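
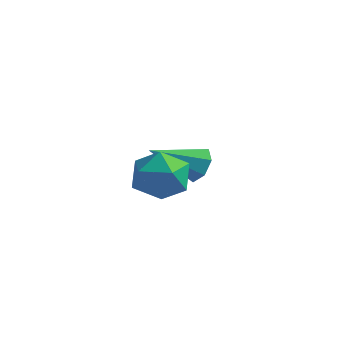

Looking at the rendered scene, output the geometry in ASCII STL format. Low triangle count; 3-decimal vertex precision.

solid 
facet normal -0.570 0.363 0.737
outer loop
vertex 3.375 -1.171 -0.164
vertex 2.821 -2.076 -0.147
vertex 3.681 -1.97 0.466
endloop
endfacet
facet normal 0.088 0.637 0.766
outer loop
vertex 3.375 -1.171 -0.164
vertex 3.681 -1.97 0.466
vertex 4.405 -1.415 -0.079
endloop
endfacet
facet normal 0.217 0.965 0.145
outer loop
vertex 3.375 -1.171 -0.164
vertex 4.405 -1.415 -0.079
vertex 3.992 -1.18 -1.028
endloop
endfacet
facet normal -0.361 0.894 -0.267
outer loop
vertex 3.375 -1.171 -0.164
vertex 3.992 -1.18 -1.028
vertex 3.013 -1.588 -1.07
endloop
endfacet
facet normal -0.848 0.521 0.099
outer loop
vertex 3.375 -1.171 -0.164
vertex 3.013 -1.588 -1.07
vertex 2.821 -2.076 -0.147
endloop
endfacet
facet normal 0.550 0.097 0.829
outer loop
vertex 4.405 -1.415 -0.079
vertex 3.681 -1.97 0.466
vertex 4.487 -2.472 -0.01
endloop
endfacet
facet normal -0.515 -0.348 0.783
outer loop
vertex 3.681 -1.97 0.466
vertex 2.821 -2.076 -0.147
vertex 3.508 -2.88 -0.052
endloop
endfacet
facet normal -0.964 -0.091 -0.249
outer loop
vertex 2.821 -2.076 -0.147
vertex 3.013 -1.588 -1.07
vertex 3.095 -2.645 -1.001
endloop
endfacet
facet normal -0.177 0.512 -0.840
outer loop
vertex 3.013 -1.588 -1.07
vertex 3.992 -1.18 -1.028
vertex 3.819 -2.09 -1.546
endloop
endfacet
facet normal 0.759 0.628 -0.175
outer loop
vertex 3.992 -1.18 -1.028
vertex 4.405 -1.415 -0.079
vertex 4.679 -1.984 -0.933
endloop
endfacet
facet normal 0.361 -0.894 0.267
outer loop
vertex 4.125 -2.889 -0.916
vertex 4.487 -2.472 -0.01
vertex 3.508 -2.88 -0.052
endloop
endfacet
facet normal -0.217 -0.965 -0.145
outer loop
vertex 4.125 -2.889 -0.916
vertex 3.508 -2.88 -0.052
vertex 3.095 -2.645 -1.001
endloop
endfacet
facet normal -0.088 -0.637 -0.766
outer loop
vertex 4.125 -2.889 -0.916
vertex 3.095 -2.645 -1.001
vertex 3.819 -2.09 -1.546
endloop
endfacet
facet normal 0.570 -0.363 -0.737
outer loop
vertex 4.125 -2.889 -0.916
vertex 3.819 -2.09 -1.546
vertex 4.679 -1.984 -0.933
endloop
endfacet
facet normal 0.848 -0.521 -0.099
outer loop
vertex 4.125 -2.889 -0.916
vertex 4.679 -1.984 -0.933
vertex 4.487 -2.472 -0.01
endloop
endfacet
facet normal 0.177 -0.512 0.840
outer loop
vertex 3.508 -2.88 -0.052
vertex 4.487 -2.472 -0.01
vertex 3.681 -1.97 0.466
endloop
endfacet
facet normal -0.759 -0.628 0.175
outer loop
vertex 3.095 -2.645 -1.001
vertex 3.508 -2.88 -0.052
vertex 2.821 -2.076 -0.147
endloop
endfacet
facet normal -0.550 -0.097 -0.829
outer loop
vertex 3.819 -2.09 -1.546
vertex 3.095 -2.645 -1.001
vertex 3.013 -1.588 -1.07
endloop
endfacet
facet normal 0.515 0.348 -0.783
outer loop
vertex 4.679 -1.984 -0.933
vertex 3.819 -2.09 -1.546
vertex 3.992 -1.18 -1.028
endloop
endfacet
facet normal 0.964 0.091 0.249
outer loop
vertex 4.487 -2.472 -0.01
vertex 4.679 -1.984 -0.933
vertex 4.405 -1.415 -0.079
endloop
endfacet
facet normal 0.525 0.692 -0.495
outer loop
vertex 3.15 1.799 -1.74
vertex 2.553 1.928 -2.192
vertex 2.731 2.264 -1.534
endloop
endfacet
facet normal 0.364 -0.083 0.928
outer loop
vertex 3.15 1.799 -1.74
vertex 2.731 2.264 -1.534
vertex 1.507 0.552 -1.208
endloop
endfacet
facet normal 0.526 0.691 -0.495
outer loop
vertex 2.731 2.264 -1.534
vertex 2.553 1.928 -2.192
vertex 2.178 2.477 -1.824
endloop
endfacet
facet normal -0.308 0.386 0.870
outer loop
vertex 2.731 2.264 -1.534
vertex 2.178 2.477 -1.824
vertex 1.507 0.552 -1.208
endloop
endfacet
facet normal 0.526 0.691 -0.495
outer loop
vertex 2.178 2.477 -1.824
vertex 2.553 1.928 -2.192
vertex 1.908 2.276 -2.392
endloop
endfacet
facet normal -0.876 0.394 0.277
outer loop
vertex 2.178 2.477 -1.824
vertex 1.908 2.276 -2.392
vertex 1.507 0.552 -1.208
endloop
endfacet
facet normal 0.527 0.692 -0.494
outer loop
vertex 1.908 2.276 -2.392
vertex 2.553 1.928 -2.192
vertex 2.124 1.814 -2.809
endloop
endfacet
facet normal -0.913 -0.064 -0.402
outer loop
vertex 1.908 2.276 -2.392
vertex 2.124 1.814 -2.809
vertex 1.507 0.552 -1.208
endloop
endfacet
facet normal 0.527 0.692 -0.494
outer loop
vertex 2.124 1.814 -2.809
vertex 2.553 1.928 -2.192
vertex 2.663 1.437 -2.762
endloop
endfacet
facet normal -0.392 -0.643 -0.658
outer loop
vertex 2.124 1.814 -2.809
vertex 2.663 1.437 -2.762
vertex 1.507 0.552 -1.208
endloop
endfacet
facet normal 0.525 0.692 -0.495
outer loop
vertex 2.663 1.437 -2.762
vertex 2.553 1.928 -2.192
vertex 3.12 1.431 -2.286
endloop
endfacet
facet normal 0.297 -0.908 -0.296
outer loop
vertex 2.663 1.437 -2.762
vertex 3.12 1.431 -2.286
vertex 1.507 0.552 -1.208
endloop
endfacet
facet normal 0.525 0.692 -0.495
outer loop
vertex 3.12 1.431 -2.286
vertex 2.553 1.928 -2.192
vertex 3.15 1.799 -1.74
endloop
endfacet
facet normal 0.632 -0.658 0.409
outer loop
vertex 3.12 1.431 -2.286
vertex 3.15 1.799 -1.74
vertex 1.507 0.552 -1.208
endloop
endfacet

endsolid


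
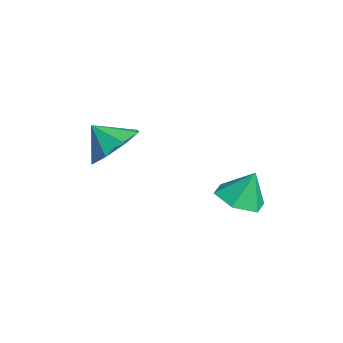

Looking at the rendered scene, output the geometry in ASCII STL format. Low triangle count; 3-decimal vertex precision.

solid 
facet normal -0.064 -0.398 -0.915
outer loop
vertex 1.721 3.755 -0.519
vertex 0.939 3.37 -0.297
vertex 0.948 4.195 -0.656
endloop
endfacet
facet normal 0.466 0.869 0.164
outer loop
vertex 1.721 3.755 -0.519
vertex 0.948 4.195 -0.656
vertex 1.021 3.87 0.857
endloop
endfacet
facet normal -0.065 -0.398 -0.915
outer loop
vertex 0.948 4.195 -0.656
vertex 0.939 3.37 -0.297
vertex 0.166 3.809 -0.433
endloop
endfacet
facet normal -0.383 0.899 0.212
outer loop
vertex 0.948 4.195 -0.656
vertex 0.166 3.809 -0.433
vertex 1.021 3.87 0.857
endloop
endfacet
facet normal -0.065 -0.398 -0.915
outer loop
vertex 0.166 3.809 -0.433
vertex 0.939 3.37 -0.297
vertex 0.157 2.984 -0.074
endloop
endfacet
facet normal -0.815 0.239 0.529
outer loop
vertex 0.166 3.809 -0.433
vertex 0.157 2.984 -0.074
vertex 1.021 3.87 0.857
endloop
endfacet
facet normal -0.065 -0.397 -0.915
outer loop
vertex 0.157 2.984 -0.074
vertex 0.939 3.37 -0.297
vertex 0.93 2.544 0.062
endloop
endfacet
facet normal -0.398 -0.452 0.799
outer loop
vertex 0.157 2.984 -0.074
vertex 0.93 2.544 0.062
vertex 1.021 3.87 0.857
endloop
endfacet
facet normal -0.064 -0.397 -0.916
outer loop
vertex 0.93 2.544 0.062
vertex 0.939 3.37 -0.297
vertex 1.713 2.93 -0.16
endloop
endfacet
facet normal 0.451 -0.482 0.752
outer loop
vertex 0.93 2.544 0.062
vertex 1.713 2.93 -0.16
vertex 1.021 3.87 0.857
endloop
endfacet
facet normal -0.064 -0.398 -0.915
outer loop
vertex 1.713 2.93 -0.16
vertex 0.939 3.37 -0.297
vertex 1.721 3.755 -0.519
endloop
endfacet
facet normal 0.883 0.180 0.434
outer loop
vertex 1.713 2.93 -0.16
vertex 1.721 3.755 -0.519
vertex 1.021 3.87 0.857
endloop
endfacet
facet normal 0.428 0.564 -0.706
outer loop
vertex 0.094 -0.083 2.239
vertex -0.731 -0.243 1.611
vertex -0.478 0.473 2.336
endloop
endfacet
facet normal 0.152 -0.016 0.988
outer loop
vertex 0.094 -0.083 2.239
vertex -0.478 0.473 2.336
vertex -1.229 -0.897 2.429
endloop
endfacet
facet normal 0.428 0.564 -0.706
outer loop
vertex -0.478 0.473 2.336
vertex -0.731 -0.243 1.611
vertex -1.199 0.609 2.008
endloop
endfacet
facet normal -0.359 0.258 0.897
outer loop
vertex -0.478 0.473 2.336
vertex -1.199 0.609 2.008
vertex -1.229 -0.897 2.429
endloop
endfacet
facet normal 0.429 0.564 -0.706
outer loop
vertex -1.199 0.609 2.008
vertex -0.731 -0.243 1.611
vertex -1.646 0.247 1.447
endloop
endfacet
facet normal -0.821 0.169 0.545
outer loop
vertex -1.199 0.609 2.008
vertex -1.646 0.247 1.447
vertex -1.229 -0.897 2.429
endloop
endfacet
facet normal 0.428 0.564 -0.706
outer loop
vertex -1.646 0.247 1.447
vertex -0.731 -0.243 1.611
vertex -1.557 -0.403 0.982
endloop
endfacet
facet normal -0.963 -0.231 0.139
outer loop
vertex -1.646 0.247 1.447
vertex -1.557 -0.403 0.982
vertex -1.229 -0.897 2.429
endloop
endfacet
facet normal 0.428 0.565 -0.706
outer loop
vertex -1.557 -0.403 0.982
vertex -0.731 -0.243 1.611
vertex -0.985 -0.958 0.885
endloop
endfacet
facet normal -0.701 -0.708 -0.083
outer loop
vertex -1.557 -0.403 0.982
vertex -0.985 -0.958 0.885
vertex -1.229 -0.897 2.429
endloop
endfacet
facet normal 0.428 0.564 -0.706
outer loop
vertex -0.985 -0.958 0.885
vertex -0.731 -0.243 1.611
vertex -0.264 -1.095 1.213
endloop
endfacet
facet normal -0.190 -0.982 0.009
outer loop
vertex -0.985 -0.958 0.885
vertex -0.264 -1.095 1.213
vertex -1.229 -0.897 2.429
endloop
endfacet
facet normal 0.428 0.564 -0.706
outer loop
vertex -0.264 -1.095 1.213
vertex -0.731 -0.243 1.611
vertex 0.183 -0.733 1.774
endloop
endfacet
facet normal 0.271 -0.893 0.360
outer loop
vertex -0.264 -1.095 1.213
vertex 0.183 -0.733 1.774
vertex -1.229 -0.897 2.429
endloop
endfacet
facet normal 0.428 0.564 -0.706
outer loop
vertex 0.183 -0.733 1.774
vertex -0.731 -0.243 1.611
vertex 0.094 -0.083 2.239
endloop
endfacet
facet normal 0.413 -0.492 0.767
outer loop
vertex 0.183 -0.733 1.774
vertex 0.094 -0.083 2.239
vertex -1.229 -0.897 2.429
endloop
endfacet

endsolid


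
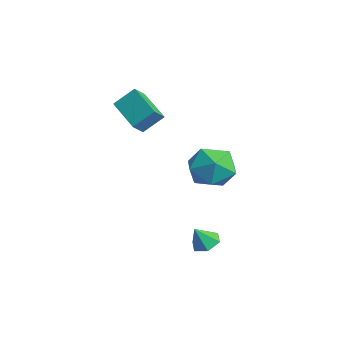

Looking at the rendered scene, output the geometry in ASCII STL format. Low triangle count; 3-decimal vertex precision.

solid 
facet normal -0.914 -0.166 0.371
outer loop
vertex -3.056 1.332 3.491
vertex -3.395 1.925 2.921
vertex -3.243 0.365 2.598
endloop
endfacet
facet normal 0.381 -0.666 0.641
outer loop
vertex -1.425 0.695 1.859
vertex -3.056 1.332 3.491
vertex -3.243 0.365 2.598
endloop
endfacet
facet normal -0.914 -0.166 0.371
outer loop
vertex -3.243 0.365 2.598
vertex -3.395 1.925 2.921
vertex -3.582 0.957 2.027
endloop
endfacet
facet normal -0.141 -0.728 -0.671
outer loop
vertex -3.582 0.957 2.027
vertex -1.425 0.695 1.859
vertex -3.243 0.365 2.598
endloop
endfacet
facet normal 0.141 0.727 0.672
outer loop
vertex -3.056 1.332 3.491
vertex -1.577 2.255 2.182
vertex -3.395 1.925 2.921
endloop
endfacet
facet normal 0.382 -0.666 0.641
outer loop
vertex -1.238 1.663 2.753
vertex -3.056 1.332 3.491
vertex -1.425 0.695 1.859
endloop
endfacet
facet normal 0.140 0.728 0.671
outer loop
vertex -1.238 1.663 2.753
vertex -1.577 2.255 2.182
vertex -3.056 1.332 3.491
endloop
endfacet
facet normal -0.381 0.666 -0.641
outer loop
vertex -3.395 1.925 2.921
vertex -1.577 2.255 2.182
vertex -3.582 0.957 2.027
endloop
endfacet
facet normal -0.141 -0.727 -0.672
outer loop
vertex -1.764 1.288 1.289
vertex -1.425 0.695 1.859
vertex -3.582 0.957 2.027
endloop
endfacet
facet normal -0.382 0.666 -0.641
outer loop
vertex -3.582 0.957 2.027
vertex -1.577 2.255 2.182
vertex -1.764 1.288 1.289
endloop
endfacet
facet normal 0.914 0.166 -0.371
outer loop
vertex -1.764 1.288 1.289
vertex -1.238 1.663 2.753
vertex -1.425 0.695 1.859
endloop
endfacet
facet normal 0.914 0.166 -0.371
outer loop
vertex -1.577 2.255 2.182
vertex -1.238 1.663 2.753
vertex -1.764 1.288 1.289
endloop
endfacet
facet normal -0.058 0.507 -0.860
outer loop
vertex 3.474 3.011 -3.452
vertex 2.927 2.579 -3.67
vertex 2.783 3.191 -3.299
endloop
endfacet
facet normal 0.307 0.476 0.824
outer loop
vertex 3.474 3.011 -3.452
vertex 2.783 3.191 -3.299
vertex 2.993 2.001 -2.69
endloop
endfacet
facet normal -0.057 0.508 -0.860
outer loop
vertex 2.783 3.191 -3.299
vertex 2.927 2.579 -3.67
vertex 2.236 2.76 -3.517
endloop
endfacet
facet normal -0.549 0.302 0.780
outer loop
vertex 2.783 3.191 -3.299
vertex 2.236 2.76 -3.517
vertex 2.993 2.001 -2.69
endloop
endfacet
facet normal -0.057 0.508 -0.860
outer loop
vertex 2.236 2.76 -3.517
vertex 2.927 2.579 -3.67
vertex 2.38 2.148 -3.888
endloop
endfacet
facet normal -0.828 -0.420 0.372
outer loop
vertex 2.236 2.76 -3.517
vertex 2.38 2.148 -3.888
vertex 2.993 2.001 -2.69
endloop
endfacet
facet normal -0.057 0.508 -0.860
outer loop
vertex 2.38 2.148 -3.888
vertex 2.927 2.579 -3.67
vertex 3.071 1.967 -4.041
endloop
endfacet
facet normal -0.251 -0.968 0.010
outer loop
vertex 2.38 2.148 -3.888
vertex 3.071 1.967 -4.041
vertex 2.993 2.001 -2.69
endloop
endfacet
facet normal -0.058 0.507 -0.860
outer loop
vertex 3.071 1.967 -4.041
vertex 2.927 2.579 -3.67
vertex 3.618 2.399 -3.823
endloop
endfacet
facet normal 0.605 -0.794 0.055
outer loop
vertex 3.071 1.967 -4.041
vertex 3.618 2.399 -3.823
vertex 2.993 2.001 -2.69
endloop
endfacet
facet normal -0.058 0.507 -0.860
outer loop
vertex 3.618 2.399 -3.823
vertex 2.927 2.579 -3.67
vertex 3.474 3.011 -3.452
endloop
endfacet
facet normal 0.884 -0.072 0.462
outer loop
vertex 3.618 2.399 -3.823
vertex 3.474 3.011 -3.452
vertex 2.993 2.001 -2.69
endloop
endfacet
facet normal -0.395 0.813 0.429
outer loop
vertex 2.364 4.089 0.632
vertex 1.641 3.354 1.359
vertex 2.787 3.701 1.756
endloop
endfacet
facet normal 0.277 0.936 0.219
outer loop
vertex 2.364 4.089 0.632
vertex 2.787 3.701 1.756
vertex 3.56 3.706 0.758
endloop
endfacet
facet normal 0.313 0.818 -0.483
outer loop
vertex 2.364 4.089 0.632
vertex 3.56 3.706 0.758
vertex 2.891 3.363 -0.255
endloop
endfacet
facet normal -0.336 0.621 -0.708
outer loop
vertex 2.364 4.089 0.632
vertex 2.891 3.363 -0.255
vertex 1.705 3.145 0.117
endloop
endfacet
facet normal -0.773 0.618 -0.144
outer loop
vertex 2.364 4.089 0.632
vertex 1.705 3.145 0.117
vertex 1.641 3.354 1.359
endloop
endfacet
facet normal 0.700 0.462 0.544
outer loop
vertex 3.56 3.706 0.758
vertex 2.787 3.701 1.756
vertex 3.575 2.735 1.563
endloop
endfacet
facet normal -0.386 0.263 0.884
outer loop
vertex 2.787 3.701 1.756
vertex 1.641 3.354 1.359
vertex 2.389 2.517 1.935
endloop
endfacet
facet normal -0.998 -0.051 -0.043
outer loop
vertex 1.641 3.354 1.359
vertex 1.705 3.145 0.117
vertex 1.72 2.174 0.922
endloop
endfacet
facet normal -0.291 -0.047 -0.956
outer loop
vertex 1.705 3.145 0.117
vertex 2.891 3.363 -0.255
vertex 2.493 2.179 -0.076
endloop
endfacet
facet normal 0.759 0.270 -0.593
outer loop
vertex 2.891 3.363 -0.255
vertex 3.56 3.706 0.758
vertex 3.639 2.526 0.321
endloop
endfacet
facet normal 0.336 -0.621 0.708
outer loop
vertex 2.916 1.791 1.048
vertex 3.575 2.735 1.563
vertex 2.389 2.517 1.935
endloop
endfacet
facet normal -0.313 -0.818 0.483
outer loop
vertex 2.916 1.791 1.048
vertex 2.389 2.517 1.935
vertex 1.72 2.174 0.922
endloop
endfacet
facet normal -0.277 -0.936 -0.219
outer loop
vertex 2.916 1.791 1.048
vertex 1.72 2.174 0.922
vertex 2.493 2.179 -0.076
endloop
endfacet
facet normal 0.395 -0.813 -0.429
outer loop
vertex 2.916 1.791 1.048
vertex 2.493 2.179 -0.076
vertex 3.639 2.526 0.321
endloop
endfacet
facet normal 0.773 -0.618 0.144
outer loop
vertex 2.916 1.791 1.048
vertex 3.639 2.526 0.321
vertex 3.575 2.735 1.563
endloop
endfacet
facet normal 0.291 0.047 0.956
outer loop
vertex 2.389 2.517 1.935
vertex 3.575 2.735 1.563
vertex 2.787 3.701 1.756
endloop
endfacet
facet normal -0.759 -0.270 0.593
outer loop
vertex 1.72 2.174 0.922
vertex 2.389 2.517 1.935
vertex 1.641 3.354 1.359
endloop
endfacet
facet normal -0.700 -0.462 -0.544
outer loop
vertex 2.493 2.179 -0.076
vertex 1.72 2.174 0.922
vertex 1.705 3.145 0.117
endloop
endfacet
facet normal 0.386 -0.263 -0.884
outer loop
vertex 3.639 2.526 0.321
vertex 2.493 2.179 -0.076
vertex 2.891 3.363 -0.255
endloop
endfacet
facet normal 0.998 0.051 0.043
outer loop
vertex 3.575 2.735 1.563
vertex 3.639 2.526 0.321
vertex 3.56 3.706 0.758
endloop
endfacet

endsolid


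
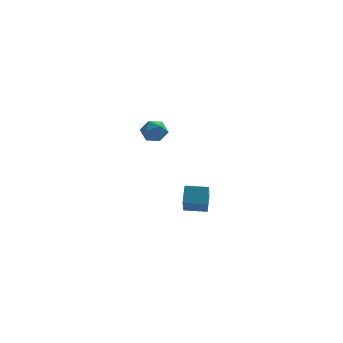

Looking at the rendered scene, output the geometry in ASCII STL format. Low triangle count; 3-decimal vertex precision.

solid 
facet normal -0.992 0.121 0.039
outer loop
vertex -0.359 0.853 -2.264
vertex -0.284 1.804 -3.316
vertex -0.496 -0.012 -3.055
endloop
endfacet
facet normal -0.053 -0.669 0.741
outer loop
vertex 0.744 -0.164 -3.104
vertex -0.359 0.853 -2.264
vertex -0.496 -0.012 -3.055
endloop
endfacet
facet normal -0.992 0.121 0.039
outer loop
vertex -0.496 -0.012 -3.055
vertex -0.284 1.804 -3.316
vertex -0.421 0.939 -4.107
endloop
endfacet
facet normal -0.116 -0.733 -0.671
outer loop
vertex -0.421 0.939 -4.107
vertex 0.744 -0.164 -3.104
vertex -0.496 -0.012 -3.055
endloop
endfacet
facet normal 0.116 0.733 0.671
outer loop
vertex -0.359 0.853 -2.264
vertex 0.956 1.652 -3.365
vertex -0.284 1.804 -3.316
endloop
endfacet
facet normal -0.053 -0.669 0.741
outer loop
vertex 0.881 0.701 -2.313
vertex -0.359 0.853 -2.264
vertex 0.744 -0.164 -3.104
endloop
endfacet
facet normal 0.116 0.733 0.671
outer loop
vertex 0.881 0.701 -2.313
vertex 0.956 1.652 -3.365
vertex -0.359 0.853 -2.264
endloop
endfacet
facet normal 0.053 0.669 -0.741
outer loop
vertex -0.284 1.804 -3.316
vertex 0.956 1.652 -3.365
vertex -0.421 0.939 -4.107
endloop
endfacet
facet normal -0.116 -0.733 -0.671
outer loop
vertex 0.819 0.787 -4.156
vertex 0.744 -0.164 -3.104
vertex -0.421 0.939 -4.107
endloop
endfacet
facet normal 0.053 0.669 -0.741
outer loop
vertex -0.421 0.939 -4.107
vertex 0.956 1.652 -3.365
vertex 0.819 0.787 -4.156
endloop
endfacet
facet normal 0.992 -0.121 -0.039
outer loop
vertex 0.819 0.787 -4.156
vertex 0.881 0.701 -2.313
vertex 0.744 -0.164 -3.104
endloop
endfacet
facet normal 0.992 -0.121 -0.039
outer loop
vertex 0.956 1.652 -3.365
vertex 0.881 0.701 -2.313
vertex 0.819 0.787 -4.156
endloop
endfacet
facet normal -0.718 0.676 -0.169
outer loop
vertex -2.294 -2.865 3.075
vertex -2.691 -3.149 3.626
vertex -2.212 -2.607 3.759
endloop
endfacet
facet normal -0.076 0.936 -0.344
outer loop
vertex -2.294 -2.865 3.075
vertex -2.212 -2.607 3.759
vertex -1.622 -2.716 3.332
endloop
endfacet
facet normal 0.208 0.506 -0.837
outer loop
vertex -2.294 -2.865 3.075
vertex -1.622 -2.716 3.332
vertex -1.736 -3.325 2.936
endloop
endfacet
facet normal -0.256 -0.019 -0.966
outer loop
vertex -2.294 -2.865 3.075
vertex -1.736 -3.325 2.936
vertex -2.398 -3.593 3.117
endloop
endfacet
facet normal -0.829 0.087 -0.553
outer loop
vertex -2.294 -2.865 3.075
vertex -2.398 -3.593 3.117
vertex -2.691 -3.149 3.626
endloop
endfacet
facet normal 0.339 0.911 0.235
outer loop
vertex -1.622 -2.716 3.332
vertex -2.212 -2.607 3.759
vertex -1.602 -2.907 4.043
endloop
endfacet
facet normal -0.699 0.490 0.521
outer loop
vertex -2.212 -2.607 3.759
vertex -2.691 -3.149 3.626
vertex -2.264 -3.175 4.224
endloop
endfacet
facet normal -0.879 -0.465 -0.100
outer loop
vertex -2.691 -3.149 3.626
vertex -2.398 -3.593 3.117
vertex -2.378 -3.784 3.828
endloop
endfacet
facet normal 0.046 -0.635 -0.771
outer loop
vertex -2.398 -3.593 3.117
vertex -1.736 -3.325 2.936
vertex -1.788 -3.893 3.401
endloop
endfacet
facet normal 0.799 0.215 -0.561
outer loop
vertex -1.736 -3.325 2.936
vertex -1.622 -2.716 3.332
vertex -1.309 -3.351 3.534
endloop
endfacet
facet normal 0.256 0.019 0.966
outer loop
vertex -1.706 -3.635 4.085
vertex -1.602 -2.907 4.043
vertex -2.264 -3.175 4.224
endloop
endfacet
facet normal -0.208 -0.506 0.837
outer loop
vertex -1.706 -3.635 4.085
vertex -2.264 -3.175 4.224
vertex -2.378 -3.784 3.828
endloop
endfacet
facet normal 0.076 -0.936 0.344
outer loop
vertex -1.706 -3.635 4.085
vertex -2.378 -3.784 3.828
vertex -1.788 -3.893 3.401
endloop
endfacet
facet normal 0.718 -0.676 0.169
outer loop
vertex -1.706 -3.635 4.085
vertex -1.788 -3.893 3.401
vertex -1.309 -3.351 3.534
endloop
endfacet
facet normal 0.829 -0.087 0.553
outer loop
vertex -1.706 -3.635 4.085
vertex -1.309 -3.351 3.534
vertex -1.602 -2.907 4.043
endloop
endfacet
facet normal -0.046 0.635 0.771
outer loop
vertex -2.264 -3.175 4.224
vertex -1.602 -2.907 4.043
vertex -2.212 -2.607 3.759
endloop
endfacet
facet normal -0.799 -0.215 0.561
outer loop
vertex -2.378 -3.784 3.828
vertex -2.264 -3.175 4.224
vertex -2.691 -3.149 3.626
endloop
endfacet
facet normal -0.339 -0.911 -0.235
outer loop
vertex -1.788 -3.893 3.401
vertex -2.378 -3.784 3.828
vertex -2.398 -3.593 3.117
endloop
endfacet
facet normal 0.699 -0.490 -0.521
outer loop
vertex -1.309 -3.351 3.534
vertex -1.788 -3.893 3.401
vertex -1.736 -3.325 2.936
endloop
endfacet
facet normal 0.879 0.465 0.100
outer loop
vertex -1.602 -2.907 4.043
vertex -1.309 -3.351 3.534
vertex -1.622 -2.716 3.332
endloop
endfacet

endsolid


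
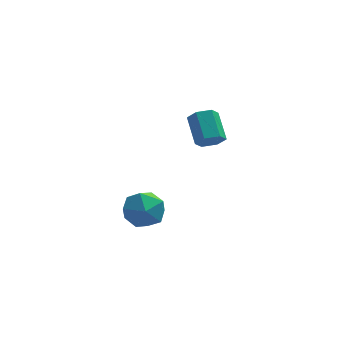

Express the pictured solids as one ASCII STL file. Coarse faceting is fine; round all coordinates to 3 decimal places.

solid 
facet normal 0.206 -0.793 -0.573
outer loop
vertex 3.052 0.907 -2.109
vertex 2.369 0.76 -2.151
vertex 2.666 1.18 -2.626
endloop
endfacet
facet normal 0.809 0.468 -0.357
outer loop
vertex 3.052 0.907 -2.109
vertex 2.666 1.18 -2.626
vertex 2.734 2.128 -1.227
endloop
endfacet
facet normal 0.808 0.468 -0.357
outer loop
vertex 2.734 2.128 -1.227
vertex 2.666 1.18 -2.626
vertex 2.348 2.401 -1.743
endloop
endfacet
facet normal -0.207 0.792 0.574
outer loop
vertex 2.734 2.128 -1.227
vertex 2.348 2.401 -1.743
vertex 2.051 1.98 -1.269
endloop
endfacet
facet normal 0.207 -0.794 -0.572
outer loop
vertex 2.666 1.18 -2.626
vertex 2.369 0.76 -2.151
vertex 1.983 1.032 -2.668
endloop
endfacet
facet normal -0.074 0.572 -0.817
outer loop
vertex 2.666 1.18 -2.626
vertex 1.983 1.032 -2.668
vertex 2.348 2.401 -1.743
endloop
endfacet
facet normal -0.074 0.572 -0.817
outer loop
vertex 2.348 2.401 -1.743
vertex 1.983 1.032 -2.668
vertex 1.665 2.253 -1.785
endloop
endfacet
facet normal -0.207 0.792 0.574
outer loop
vertex 2.348 2.401 -1.743
vertex 1.665 2.253 -1.785
vertex 2.051 1.98 -1.269
endloop
endfacet
facet normal 0.207 -0.794 -0.572
outer loop
vertex 1.983 1.032 -2.668
vertex 2.369 0.76 -2.151
vertex 1.686 0.612 -2.193
endloop
endfacet
facet normal -0.882 0.103 -0.460
outer loop
vertex 1.983 1.032 -2.668
vertex 1.686 0.612 -2.193
vertex 1.665 2.253 -1.785
endloop
endfacet
facet normal -0.881 0.103 -0.461
outer loop
vertex 1.665 2.253 -1.785
vertex 1.686 0.612 -2.193
vertex 1.368 1.833 -1.311
endloop
endfacet
facet normal -0.206 0.793 0.574
outer loop
vertex 1.665 2.253 -1.785
vertex 1.368 1.833 -1.311
vertex 2.051 1.98 -1.269
endloop
endfacet
facet normal 0.207 -0.792 -0.574
outer loop
vertex 1.686 0.612 -2.193
vertex 2.369 0.76 -2.151
vertex 2.072 0.339 -1.677
endloop
endfacet
facet normal -0.808 -0.468 0.357
outer loop
vertex 1.686 0.612 -2.193
vertex 2.072 0.339 -1.677
vertex 1.368 1.833 -1.311
endloop
endfacet
facet normal -0.809 -0.468 0.356
outer loop
vertex 1.368 1.833 -1.311
vertex 2.072 0.339 -1.677
vertex 1.754 1.56 -0.794
endloop
endfacet
facet normal -0.206 0.793 0.573
outer loop
vertex 1.368 1.833 -1.311
vertex 1.754 1.56 -0.794
vertex 2.051 1.98 -1.269
endloop
endfacet
facet normal 0.207 -0.792 -0.574
outer loop
vertex 2.072 0.339 -1.677
vertex 2.369 0.76 -2.151
vertex 2.755 0.487 -1.635
endloop
endfacet
facet normal 0.074 -0.572 0.817
outer loop
vertex 2.072 0.339 -1.677
vertex 2.755 0.487 -1.635
vertex 1.754 1.56 -0.794
endloop
endfacet
facet normal 0.074 -0.572 0.817
outer loop
vertex 1.754 1.56 -0.794
vertex 2.755 0.487 -1.635
vertex 2.437 1.708 -0.752
endloop
endfacet
facet normal -0.207 0.794 0.572
outer loop
vertex 1.754 1.56 -0.794
vertex 2.437 1.708 -0.752
vertex 2.051 1.98 -1.269
endloop
endfacet
facet normal 0.206 -0.793 -0.574
outer loop
vertex 2.755 0.487 -1.635
vertex 2.369 0.76 -2.151
vertex 3.052 0.907 -2.109
endloop
endfacet
facet normal 0.882 -0.104 0.461
outer loop
vertex 2.755 0.487 -1.635
vertex 3.052 0.907 -2.109
vertex 2.437 1.708 -0.752
endloop
endfacet
facet normal 0.882 -0.103 0.460
outer loop
vertex 2.437 1.708 -0.752
vertex 3.052 0.907 -2.109
vertex 2.734 2.128 -1.227
endloop
endfacet
facet normal -0.207 0.794 0.572
outer loop
vertex 2.437 1.708 -0.752
vertex 2.734 2.128 -1.227
vertex 2.051 1.98 -1.269
endloop
endfacet
facet normal 0.407 0.332 0.851
outer loop
vertex -0.198 -2.989 -2.7
vertex -0.677 -3.75 -2.174
vertex 0.274 -3.907 -2.567
endloop
endfacet
facet normal 0.832 0.470 0.295
outer loop
vertex -0.198 -2.989 -2.7
vertex 0.274 -3.907 -2.567
vertex 0.327 -3.423 -3.487
endloop
endfacet
facet normal 0.465 0.869 -0.169
outer loop
vertex -0.198 -2.989 -2.7
vertex 0.327 -3.423 -3.487
vertex -0.592 -2.966 -3.663
endloop
endfacet
facet normal -0.187 0.977 0.100
outer loop
vertex -0.198 -2.989 -2.7
vertex -0.592 -2.966 -3.663
vertex -1.212 -3.168 -2.851
endloop
endfacet
facet normal -0.223 0.645 0.731
outer loop
vertex -0.198 -2.989 -2.7
vertex -1.212 -3.168 -2.851
vertex -0.677 -3.75 -2.174
endloop
endfacet
facet normal 0.988 -0.150 -0.022
outer loop
vertex 0.327 -3.423 -3.487
vertex 0.274 -3.907 -2.567
vertex 0.172 -4.452 -3.449
endloop
endfacet
facet normal 0.301 -0.373 0.878
outer loop
vertex 0.274 -3.907 -2.567
vertex -0.677 -3.75 -2.174
vertex -0.448 -4.654 -2.637
endloop
endfacet
facet normal -0.719 0.133 0.683
outer loop
vertex -0.677 -3.75 -2.174
vertex -1.212 -3.168 -2.851
vertex -1.367 -4.197 -2.813
endloop
endfacet
facet normal -0.661 0.670 -0.338
outer loop
vertex -1.212 -3.168 -2.851
vertex -0.592 -2.966 -3.663
vertex -1.314 -3.713 -3.733
endloop
endfacet
facet normal 0.395 0.496 -0.773
outer loop
vertex -0.592 -2.966 -3.663
vertex 0.327 -3.423 -3.487
vertex -0.363 -3.87 -4.126
endloop
endfacet
facet normal 0.187 -0.977 -0.100
outer loop
vertex -0.842 -4.631 -3.6
vertex 0.172 -4.452 -3.449
vertex -0.448 -4.654 -2.637
endloop
endfacet
facet normal -0.465 -0.869 0.169
outer loop
vertex -0.842 -4.631 -3.6
vertex -0.448 -4.654 -2.637
vertex -1.367 -4.197 -2.813
endloop
endfacet
facet normal -0.832 -0.470 -0.295
outer loop
vertex -0.842 -4.631 -3.6
vertex -1.367 -4.197 -2.813
vertex -1.314 -3.713 -3.733
endloop
endfacet
facet normal -0.407 -0.332 -0.851
outer loop
vertex -0.842 -4.631 -3.6
vertex -1.314 -3.713 -3.733
vertex -0.363 -3.87 -4.126
endloop
endfacet
facet normal 0.223 -0.645 -0.731
outer loop
vertex -0.842 -4.631 -3.6
vertex -0.363 -3.87 -4.126
vertex 0.172 -4.452 -3.449
endloop
endfacet
facet normal 0.661 -0.670 0.338
outer loop
vertex -0.448 -4.654 -2.637
vertex 0.172 -4.452 -3.449
vertex 0.274 -3.907 -2.567
endloop
endfacet
facet normal -0.395 -0.496 0.773
outer loop
vertex -1.367 -4.197 -2.813
vertex -0.448 -4.654 -2.637
vertex -0.677 -3.75 -2.174
endloop
endfacet
facet normal -0.988 0.150 0.022
outer loop
vertex -1.314 -3.713 -3.733
vertex -1.367 -4.197 -2.813
vertex -1.212 -3.168 -2.851
endloop
endfacet
facet normal -0.301 0.373 -0.878
outer loop
vertex -0.363 -3.87 -4.126
vertex -1.314 -3.713 -3.733
vertex -0.592 -2.966 -3.663
endloop
endfacet
facet normal 0.719 -0.133 -0.683
outer loop
vertex 0.172 -4.452 -3.449
vertex -0.363 -3.87 -4.126
vertex 0.327 -3.423 -3.487
endloop
endfacet

endsolid


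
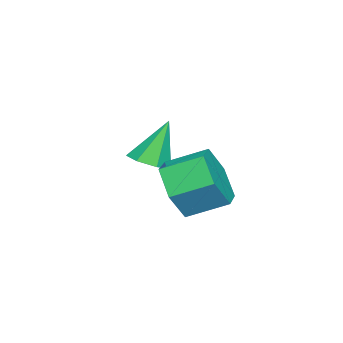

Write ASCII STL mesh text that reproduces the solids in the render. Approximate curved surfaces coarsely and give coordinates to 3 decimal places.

solid 
facet normal 0.312 -0.251 -0.916
outer loop
vertex -0.992 0.029 0.877
vertex -1.637 0.137 0.628
vertex -1.108 0.593 0.683
endloop
endfacet
facet normal 0.754 0.347 0.558
outer loop
vertex -0.992 0.029 0.877
vertex -1.108 0.593 0.683
vertex -2.143 0.543 2.112
endloop
endfacet
facet normal 0.311 -0.250 -0.917
outer loop
vertex -1.108 0.593 0.683
vertex -1.637 0.137 0.628
vertex -1.623 0.814 0.448
endloop
endfacet
facet normal 0.288 0.927 0.241
outer loop
vertex -1.108 0.593 0.683
vertex -1.623 0.814 0.448
vertex -2.143 0.543 2.112
endloop
endfacet
facet normal 0.312 -0.250 -0.917
outer loop
vertex -1.623 0.814 0.448
vertex -1.637 0.137 0.628
vertex -2.148 0.526 0.348
endloop
endfacet
facet normal -0.480 0.877 -0.007
outer loop
vertex -1.623 0.814 0.448
vertex -2.148 0.526 0.348
vertex -2.143 0.543 2.112
endloop
endfacet
facet normal 0.312 -0.249 -0.917
outer loop
vertex -2.148 0.526 0.348
vertex -1.637 0.137 0.628
vertex -2.289 -0.055 0.458
endloop
endfacet
facet normal -0.972 0.236 0.000
outer loop
vertex -2.148 0.526 0.348
vertex -2.289 -0.055 0.458
vertex -2.143 0.543 2.112
endloop
endfacet
facet normal 0.312 -0.250 -0.917
outer loop
vertex -2.289 -0.055 0.458
vertex -1.637 0.137 0.628
vertex -1.939 -0.491 0.696
endloop
endfacet
facet normal -0.817 -0.515 0.258
outer loop
vertex -2.289 -0.055 0.458
vertex -1.939 -0.491 0.696
vertex -2.143 0.543 2.112
endloop
endfacet
facet normal 0.313 -0.250 -0.916
outer loop
vertex -1.939 -0.491 0.696
vertex -1.637 0.137 0.628
vertex -1.362 -0.453 0.883
endloop
endfacet
facet normal -0.132 -0.809 0.572
outer loop
vertex -1.939 -0.491 0.696
vertex -1.362 -0.453 0.883
vertex -2.143 0.543 2.112
endloop
endfacet
facet normal 0.312 -0.251 -0.916
outer loop
vertex -1.362 -0.453 0.883
vertex -1.637 0.137 0.628
vertex -0.992 0.029 0.877
endloop
endfacet
facet normal 0.567 -0.426 0.705
outer loop
vertex -1.362 -0.453 0.883
vertex -0.992 0.029 0.877
vertex -2.143 0.543 2.112
endloop
endfacet
facet normal 0.265 -0.873 -0.409
outer loop
vertex 1.8 2.609 0.261
vertex 1.281 2.107 0.996
vertex 0.807 2.373 0.121
endloop
endfacet
facet normal 0.025 0.431 -0.902
outer loop
vertex 1.8 2.609 0.261
vertex 0.807 2.373 0.121
vertex 1.458 3.735 0.79
endloop
endfacet
facet normal 0.026 0.431 -0.902
outer loop
vertex 1.458 3.735 0.79
vertex 0.807 2.373 0.121
vertex 0.465 3.499 0.649
endloop
endfacet
facet normal -0.266 0.873 0.409
outer loop
vertex 1.458 3.735 0.79
vertex 0.465 3.499 0.649
vertex 0.939 3.233 1.524
endloop
endfacet
facet normal 0.265 -0.873 -0.409
outer loop
vertex 0.807 2.373 0.121
vertex 1.281 2.107 0.996
vertex 0.288 1.871 0.856
endloop
endfacet
facet normal -0.822 0.017 -0.569
outer loop
vertex 0.807 2.373 0.121
vertex 0.288 1.871 0.856
vertex 0.465 3.499 0.649
endloop
endfacet
facet normal -0.822 0.017 -0.569
outer loop
vertex 0.465 3.499 0.649
vertex 0.288 1.871 0.856
vertex -0.054 2.997 1.384
endloop
endfacet
facet normal -0.265 0.873 0.409
outer loop
vertex 0.465 3.499 0.649
vertex -0.054 2.997 1.384
vertex 0.939 3.233 1.524
endloop
endfacet
facet normal 0.265 -0.873 -0.409
outer loop
vertex 0.288 1.871 0.856
vertex 1.281 2.107 0.996
vertex 0.762 1.605 1.73
endloop
endfacet
facet normal -0.847 -0.414 0.334
outer loop
vertex 0.288 1.871 0.856
vertex 0.762 1.605 1.73
vertex -0.054 2.997 1.384
endloop
endfacet
facet normal -0.847 -0.414 0.333
outer loop
vertex -0.054 2.997 1.384
vertex 0.762 1.605 1.73
vertex 0.42 2.731 2.259
endloop
endfacet
facet normal -0.265 0.873 0.409
outer loop
vertex -0.054 2.997 1.384
vertex 0.42 2.731 2.259
vertex 0.939 3.233 1.524
endloop
endfacet
facet normal 0.266 -0.873 -0.409
outer loop
vertex 0.762 1.605 1.73
vertex 1.281 2.107 0.996
vertex 1.755 1.841 1.871
endloop
endfacet
facet normal -0.026 -0.431 0.902
outer loop
vertex 0.762 1.605 1.73
vertex 1.755 1.841 1.871
vertex 0.42 2.731 2.259
endloop
endfacet
facet normal -0.025 -0.431 0.902
outer loop
vertex 0.42 2.731 2.259
vertex 1.755 1.841 1.871
vertex 1.413 2.967 2.399
endloop
endfacet
facet normal -0.265 0.873 0.409
outer loop
vertex 0.42 2.731 2.259
vertex 1.413 2.967 2.399
vertex 0.939 3.233 1.524
endloop
endfacet
facet normal 0.265 -0.873 -0.409
outer loop
vertex 1.755 1.841 1.871
vertex 1.281 2.107 0.996
vertex 2.274 2.343 1.136
endloop
endfacet
facet normal 0.822 -0.017 0.569
outer loop
vertex 1.755 1.841 1.871
vertex 2.274 2.343 1.136
vertex 1.413 2.967 2.399
endloop
endfacet
facet normal 0.822 -0.017 0.569
outer loop
vertex 1.413 2.967 2.399
vertex 2.274 2.343 1.136
vertex 1.932 3.469 1.664
endloop
endfacet
facet normal -0.265 0.873 0.409
outer loop
vertex 1.413 2.967 2.399
vertex 1.932 3.469 1.664
vertex 0.939 3.233 1.524
endloop
endfacet
facet normal 0.265 -0.873 -0.409
outer loop
vertex 2.274 2.343 1.136
vertex 1.281 2.107 0.996
vertex 1.8 2.609 0.261
endloop
endfacet
facet normal 0.847 0.414 -0.333
outer loop
vertex 2.274 2.343 1.136
vertex 1.8 2.609 0.261
vertex 1.932 3.469 1.664
endloop
endfacet
facet normal 0.847 0.414 -0.333
outer loop
vertex 1.932 3.469 1.664
vertex 1.8 2.609 0.261
vertex 1.458 3.735 0.79
endloop
endfacet
facet normal -0.265 0.873 0.409
outer loop
vertex 1.932 3.469 1.664
vertex 1.458 3.735 0.79
vertex 0.939 3.233 1.524
endloop
endfacet

endsolid


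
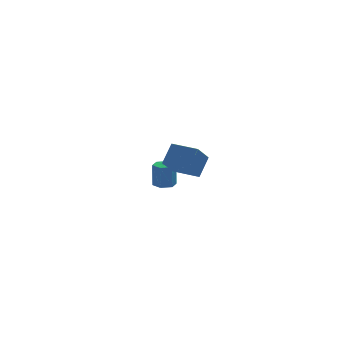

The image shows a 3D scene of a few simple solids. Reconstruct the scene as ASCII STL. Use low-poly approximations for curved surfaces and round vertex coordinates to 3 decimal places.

solid 
facet normal 0.016 0.051 -0.999
outer loop
vertex -1.15 2.87 -4.303
vertex -1.431 3.331 -4.284
vertex -0.891 3.343 -4.275
endloop
endfacet
facet normal 0.877 -0.480 -0.011
outer loop
vertex -1.15 2.87 -4.303
vertex -0.891 3.343 -4.275
vertex -1.168 2.808 -3.075
endloop
endfacet
facet normal 0.878 -0.479 -0.011
outer loop
vertex -1.168 2.808 -3.075
vertex -0.891 3.343 -4.275
vertex -0.909 3.282 -3.047
endloop
endfacet
facet normal -0.015 -0.051 0.999
outer loop
vertex -1.168 2.808 -3.075
vertex -0.909 3.282 -3.047
vertex -1.449 3.269 -3.056
endloop
endfacet
facet normal 0.016 0.051 -0.999
outer loop
vertex -0.891 3.343 -4.275
vertex -1.431 3.331 -4.284
vertex -1.172 3.804 -4.256
endloop
endfacet
facet normal 0.854 0.519 0.038
outer loop
vertex -0.891 3.343 -4.275
vertex -1.172 3.804 -4.256
vertex -0.909 3.282 -3.047
endloop
endfacet
facet normal 0.853 0.521 0.039
outer loop
vertex -0.909 3.282 -3.047
vertex -1.172 3.804 -4.256
vertex -1.191 3.742 -3.028
endloop
endfacet
facet normal -0.015 -0.051 0.999
outer loop
vertex -0.909 3.282 -3.047
vertex -1.191 3.742 -3.028
vertex -1.449 3.269 -3.056
endloop
endfacet
facet normal 0.016 0.051 -0.999
outer loop
vertex -1.172 3.804 -4.256
vertex -1.431 3.331 -4.284
vertex -1.712 3.792 -4.265
endloop
endfacet
facet normal -0.023 0.998 0.050
outer loop
vertex -1.172 3.804 -4.256
vertex -1.712 3.792 -4.265
vertex -1.191 3.742 -3.028
endloop
endfacet
facet normal -0.023 0.998 0.050
outer loop
vertex -1.191 3.742 -3.028
vertex -1.712 3.792 -4.265
vertex -1.73 3.73 -3.037
endloop
endfacet
facet normal -0.016 -0.051 0.999
outer loop
vertex -1.191 3.742 -3.028
vertex -1.73 3.73 -3.037
vertex -1.449 3.269 -3.056
endloop
endfacet
facet normal 0.015 0.051 -0.999
outer loop
vertex -1.712 3.792 -4.265
vertex -1.431 3.331 -4.284
vertex -1.971 3.318 -4.293
endloop
endfacet
facet normal -0.878 0.479 0.011
outer loop
vertex -1.712 3.792 -4.265
vertex -1.971 3.318 -4.293
vertex -1.73 3.73 -3.037
endloop
endfacet
facet normal -0.877 0.480 0.011
outer loop
vertex -1.73 3.73 -3.037
vertex -1.971 3.318 -4.293
vertex -1.989 3.257 -3.065
endloop
endfacet
facet normal -0.016 -0.051 0.999
outer loop
vertex -1.73 3.73 -3.037
vertex -1.989 3.257 -3.065
vertex -1.449 3.269 -3.056
endloop
endfacet
facet normal 0.015 0.051 -0.999
outer loop
vertex -1.971 3.318 -4.293
vertex -1.431 3.331 -4.284
vertex -1.689 2.858 -4.312
endloop
endfacet
facet normal -0.853 -0.521 -0.038
outer loop
vertex -1.971 3.318 -4.293
vertex -1.689 2.858 -4.312
vertex -1.989 3.257 -3.065
endloop
endfacet
facet normal -0.854 -0.519 -0.039
outer loop
vertex -1.989 3.257 -3.065
vertex -1.689 2.858 -4.312
vertex -1.708 2.796 -3.084
endloop
endfacet
facet normal -0.016 -0.051 0.999
outer loop
vertex -1.989 3.257 -3.065
vertex -1.708 2.796 -3.084
vertex -1.449 3.269 -3.056
endloop
endfacet
facet normal 0.016 0.051 -0.999
outer loop
vertex -1.689 2.858 -4.312
vertex -1.431 3.331 -4.284
vertex -1.15 2.87 -4.303
endloop
endfacet
facet normal 0.023 -0.998 -0.050
outer loop
vertex -1.689 2.858 -4.312
vertex -1.15 2.87 -4.303
vertex -1.708 2.796 -3.084
endloop
endfacet
facet normal 0.023 -0.998 -0.050
outer loop
vertex -1.708 2.796 -3.084
vertex -1.15 2.87 -4.303
vertex -1.168 2.808 -3.075
endloop
endfacet
facet normal -0.016 -0.051 0.999
outer loop
vertex -1.708 2.796 -3.084
vertex -1.168 2.808 -3.075
vertex -1.449 3.269 -3.056
endloop
endfacet
facet normal -0.412 -0.430 -0.804
outer loop
vertex -1.454 -3.339 -0.973
vertex -2.426 -2.628 -0.855
vertex -0.839 -2.358 -1.813
endloop
endfacet
facet normal 0.804 -0.587 -0.097
outer loop
vertex -0.374 -1.872 -0.905
vertex -1.454 -3.339 -0.973
vertex -0.839 -2.358 -1.813
endloop
endfacet
facet normal -0.412 -0.430 -0.803
outer loop
vertex -0.839 -2.358 -1.813
vertex -2.426 -2.628 -0.855
vertex -1.812 -1.647 -1.695
endloop
endfacet
facet normal 0.430 0.686 -0.587
outer loop
vertex -1.812 -1.647 -1.695
vertex -0.374 -1.872 -0.905
vertex -0.839 -2.358 -1.813
endloop
endfacet
facet normal -0.430 -0.686 0.587
outer loop
vertex -1.454 -3.339 -0.973
vertex -1.961 -2.142 0.053
vertex -2.426 -2.628 -0.855
endloop
endfacet
facet normal 0.804 -0.587 -0.098
outer loop
vertex -0.988 -2.853 -0.065
vertex -1.454 -3.339 -0.973
vertex -0.374 -1.872 -0.905
endloop
endfacet
facet normal -0.430 -0.686 0.588
outer loop
vertex -0.988 -2.853 -0.065
vertex -1.961 -2.142 0.053
vertex -1.454 -3.339 -0.973
endloop
endfacet
facet normal -0.804 0.587 0.098
outer loop
vertex -2.426 -2.628 -0.855
vertex -1.961 -2.142 0.053
vertex -1.812 -1.647 -1.695
endloop
endfacet
facet normal 0.430 0.685 -0.588
outer loop
vertex -1.346 -1.161 -0.787
vertex -0.374 -1.872 -0.905
vertex -1.812 -1.647 -1.695
endloop
endfacet
facet normal -0.803 0.587 0.098
outer loop
vertex -1.812 -1.647 -1.695
vertex -1.961 -2.142 0.053
vertex -1.346 -1.161 -0.787
endloop
endfacet
facet normal 0.412 0.430 0.803
outer loop
vertex -1.346 -1.161 -0.787
vertex -0.988 -2.853 -0.065
vertex -0.374 -1.872 -0.905
endloop
endfacet
facet normal 0.412 0.430 0.804
outer loop
vertex -1.961 -2.142 0.053
vertex -0.988 -2.853 -0.065
vertex -1.346 -1.161 -0.787
endloop
endfacet

endsolid


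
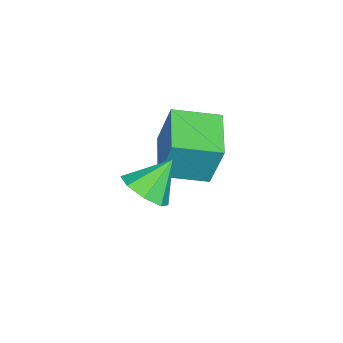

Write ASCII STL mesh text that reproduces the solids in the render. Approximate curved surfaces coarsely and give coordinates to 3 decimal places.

solid 
facet normal -0.925 -0.333 0.184
outer loop
vertex -0.579 -3.186 0.065
vertex -1.152 -1.789 -0.285
vertex -0.736 -3.668 -1.599
endloop
endfacet
facet normal 0.370 -0.901 0.226
outer loop
vertex 0.752 -3.131 -1.895
vertex -0.579 -3.186 0.065
vertex -0.736 -3.668 -1.599
endloop
endfacet
facet normal -0.924 -0.334 0.184
outer loop
vertex -0.736 -3.668 -1.599
vertex -1.152 -1.789 -0.285
vertex -1.31 -2.271 -1.949
endloop
endfacet
facet normal -0.090 -0.277 -0.957
outer loop
vertex -1.31 -2.271 -1.949
vertex 0.752 -3.131 -1.895
vertex -0.736 -3.668 -1.599
endloop
endfacet
facet normal 0.090 0.277 0.957
outer loop
vertex -0.579 -3.186 0.065
vertex 0.336 -1.252 -0.581
vertex -1.152 -1.789 -0.285
endloop
endfacet
facet normal 0.370 -0.901 0.226
outer loop
vertex 0.91 -2.649 -0.231
vertex -0.579 -3.186 0.065
vertex 0.752 -3.131 -1.895
endloop
endfacet
facet normal 0.090 0.277 0.957
outer loop
vertex 0.91 -2.649 -0.231
vertex 0.336 -1.252 -0.581
vertex -0.579 -3.186 0.065
endloop
endfacet
facet normal -0.370 0.901 -0.226
outer loop
vertex -1.152 -1.789 -0.285
vertex 0.336 -1.252 -0.581
vertex -1.31 -2.271 -1.949
endloop
endfacet
facet normal -0.090 -0.277 -0.957
outer loop
vertex 0.179 -1.734 -2.245
vertex 0.752 -3.131 -1.895
vertex -1.31 -2.271 -1.949
endloop
endfacet
facet normal -0.370 0.901 -0.226
outer loop
vertex -1.31 -2.271 -1.949
vertex 0.336 -1.252 -0.581
vertex 0.179 -1.734 -2.245
endloop
endfacet
facet normal 0.925 0.333 -0.184
outer loop
vertex 0.179 -1.734 -2.245
vertex 0.91 -2.649 -0.231
vertex 0.752 -3.131 -1.895
endloop
endfacet
facet normal 0.925 0.334 -0.184
outer loop
vertex 0.336 -1.252 -0.581
vertex 0.91 -2.649 -0.231
vertex 0.179 -1.734 -2.245
endloop
endfacet
facet normal 0.553 -0.439 -0.708
outer loop
vertex 3.26 -2.139 -0.608
vertex 2.775 -2.8 -0.577
vertex 2.778 -2.102 -1.008
endloop
endfacet
facet normal 0.003 0.996 0.088
outer loop
vertex 3.26 -2.139 -0.608
vertex 2.778 -2.102 -1.008
vertex 2.045 -2.22 0.357
endloop
endfacet
facet normal 0.554 -0.439 -0.707
outer loop
vertex 2.778 -2.102 -1.008
vertex 2.775 -2.8 -0.577
vertex 2.294 -2.474 -1.156
endloop
endfacet
facet normal -0.549 0.805 -0.225
outer loop
vertex 2.778 -2.102 -1.008
vertex 2.294 -2.474 -1.156
vertex 2.045 -2.22 0.357
endloop
endfacet
facet normal 0.553 -0.440 -0.707
outer loop
vertex 2.294 -2.474 -1.156
vertex 2.775 -2.8 -0.577
vertex 2.092 -3.037 -0.964
endloop
endfacet
facet normal -0.942 0.270 -0.200
outer loop
vertex 2.294 -2.474 -1.156
vertex 2.092 -3.037 -0.964
vertex 2.045 -2.22 0.357
endloop
endfacet
facet normal 0.553 -0.438 -0.708
outer loop
vertex 2.092 -3.037 -0.964
vertex 2.775 -2.8 -0.577
vertex 2.291 -3.461 -0.546
endloop
endfacet
facet normal -0.944 -0.296 0.149
outer loop
vertex 2.092 -3.037 -0.964
vertex 2.291 -3.461 -0.546
vertex 2.045 -2.22 0.357
endloop
endfacet
facet normal 0.554 -0.439 -0.707
outer loop
vertex 2.291 -3.461 -0.546
vertex 2.775 -2.8 -0.577
vertex 2.773 -3.497 -0.146
endloop
endfacet
facet normal -0.554 -0.559 0.617
outer loop
vertex 2.291 -3.461 -0.546
vertex 2.773 -3.497 -0.146
vertex 2.045 -2.22 0.357
endloop
endfacet
facet normal 0.553 -0.439 -0.708
outer loop
vertex 2.773 -3.497 -0.146
vertex 2.775 -2.8 -0.577
vertex 3.257 -3.126 0.002
endloop
endfacet
facet normal -0.002 -0.368 0.930
outer loop
vertex 2.773 -3.497 -0.146
vertex 3.257 -3.126 0.002
vertex 2.045 -2.22 0.357
endloop
endfacet
facet normal 0.553 -0.439 -0.708
outer loop
vertex 3.257 -3.126 0.002
vertex 2.775 -2.8 -0.577
vertex 3.458 -2.563 -0.19
endloop
endfacet
facet normal 0.391 0.169 0.905
outer loop
vertex 3.257 -3.126 0.002
vertex 3.458 -2.563 -0.19
vertex 2.045 -2.22 0.357
endloop
endfacet
facet normal 0.553 -0.439 -0.708
outer loop
vertex 3.458 -2.563 -0.19
vertex 2.775 -2.8 -0.577
vertex 3.26 -2.139 -0.608
endloop
endfacet
facet normal 0.393 0.732 0.556
outer loop
vertex 3.458 -2.563 -0.19
vertex 3.26 -2.139 -0.608
vertex 2.045 -2.22 0.357
endloop
endfacet

endsolid


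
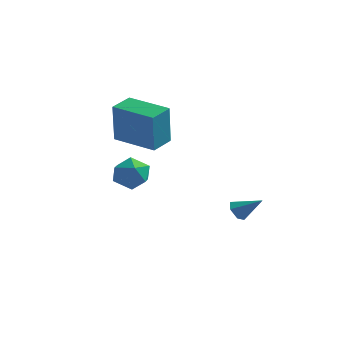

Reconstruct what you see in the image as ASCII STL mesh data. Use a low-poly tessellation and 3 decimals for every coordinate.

solid 
facet normal -0.983 0.155 0.094
outer loop
vertex -2.471 -0.354 1.867
vertex -2.276 0.762 2.065
vertex -2.6 0.014 -0.094
endloop
endfacet
facet normal -0.170 -0.971 -0.171
outer loop
vertex -0.604 -0.302 -0.285
vertex -2.471 -0.354 1.867
vertex -2.6 0.014 -0.094
endloop
endfacet
facet normal -0.983 0.155 0.094
outer loop
vertex -2.6 0.014 -0.094
vertex -2.276 0.762 2.065
vertex -2.405 1.13 0.103
endloop
endfacet
facet normal -0.065 0.184 -0.981
outer loop
vertex -2.405 1.13 0.103
vertex -0.604 -0.302 -0.285
vertex -2.6 0.014 -0.094
endloop
endfacet
facet normal 0.065 -0.185 0.981
outer loop
vertex -2.471 -0.354 1.867
vertex -0.28 0.446 1.874
vertex -2.276 0.762 2.065
endloop
endfacet
facet normal -0.170 -0.971 -0.171
outer loop
vertex -0.475 -0.67 1.677
vertex -2.471 -0.354 1.867
vertex -0.604 -0.302 -0.285
endloop
endfacet
facet normal 0.064 -0.184 0.981
outer loop
vertex -0.475 -0.67 1.677
vertex -0.28 0.446 1.874
vertex -2.471 -0.354 1.867
endloop
endfacet
facet normal 0.170 0.971 0.171
outer loop
vertex -2.276 0.762 2.065
vertex -0.28 0.446 1.874
vertex -2.405 1.13 0.103
endloop
endfacet
facet normal -0.064 0.185 -0.981
outer loop
vertex -0.409 0.814 -0.087
vertex -0.604 -0.302 -0.285
vertex -2.405 1.13 0.103
endloop
endfacet
facet normal 0.170 0.971 0.171
outer loop
vertex -2.405 1.13 0.103
vertex -0.28 0.446 1.874
vertex -0.409 0.814 -0.087
endloop
endfacet
facet normal 0.983 -0.155 -0.094
outer loop
vertex -0.409 0.814 -0.087
vertex -0.475 -0.67 1.677
vertex -0.604 -0.302 -0.285
endloop
endfacet
facet normal 0.983 -0.155 -0.094
outer loop
vertex -0.28 0.446 1.874
vertex -0.475 -0.67 1.677
vertex -0.409 0.814 -0.087
endloop
endfacet
facet normal -0.627 0.776 -0.060
outer loop
vertex -0.954 -1.949 -1.332
vertex -1.309 -2.177 -0.568
vertex -0.629 -1.629 -0.588
endloop
endfacet
facet normal -0.012 0.920 -0.391
outer loop
vertex -0.954 -1.949 -1.332
vertex -0.629 -1.629 -0.588
vertex -0.09 -1.891 -1.222
endloop
endfacet
facet normal 0.086 0.430 -0.899
outer loop
vertex -0.954 -1.949 -1.332
vertex -0.09 -1.891 -1.222
vertex -0.436 -2.6 -1.594
endloop
endfacet
facet normal -0.469 -0.018 -0.883
outer loop
vertex -0.954 -1.949 -1.332
vertex -0.436 -2.6 -1.594
vertex -1.189 -2.777 -1.19
endloop
endfacet
facet normal -0.910 0.196 -0.365
outer loop
vertex -0.954 -1.949 -1.332
vertex -1.189 -2.777 -1.19
vertex -1.309 -2.177 -0.568
endloop
endfacet
facet normal 0.515 0.853 0.086
outer loop
vertex -0.09 -1.891 -1.222
vertex -0.629 -1.629 -0.588
vertex 0.089 -2.083 -0.39
endloop
endfacet
facet normal -0.481 0.619 0.621
outer loop
vertex -0.629 -1.629 -0.588
vertex -1.309 -2.177 -0.568
vertex -0.664 -2.26 0.014
endloop
endfacet
facet normal -0.939 -0.320 0.128
outer loop
vertex -1.309 -2.177 -0.568
vertex -1.189 -2.777 -1.19
vertex -1.01 -2.969 -0.358
endloop
endfacet
facet normal -0.225 -0.666 -0.711
outer loop
vertex -1.189 -2.777 -1.19
vertex -0.436 -2.6 -1.594
vertex -0.471 -3.231 -0.992
endloop
endfacet
facet normal 0.673 0.059 -0.737
outer loop
vertex -0.436 -2.6 -1.594
vertex -0.09 -1.891 -1.222
vertex 0.209 -2.683 -1.012
endloop
endfacet
facet normal 0.469 0.018 0.883
outer loop
vertex -0.146 -2.911 -0.248
vertex 0.089 -2.083 -0.39
vertex -0.664 -2.26 0.014
endloop
endfacet
facet normal -0.086 -0.430 0.899
outer loop
vertex -0.146 -2.911 -0.248
vertex -0.664 -2.26 0.014
vertex -1.01 -2.969 -0.358
endloop
endfacet
facet normal 0.012 -0.920 0.391
outer loop
vertex -0.146 -2.911 -0.248
vertex -1.01 -2.969 -0.358
vertex -0.471 -3.231 -0.992
endloop
endfacet
facet normal 0.627 -0.776 0.060
outer loop
vertex -0.146 -2.911 -0.248
vertex -0.471 -3.231 -0.992
vertex 0.209 -2.683 -1.012
endloop
endfacet
facet normal 0.910 -0.196 0.365
outer loop
vertex -0.146 -2.911 -0.248
vertex 0.209 -2.683 -1.012
vertex 0.089 -2.083 -0.39
endloop
endfacet
facet normal 0.225 0.666 0.711
outer loop
vertex -0.664 -2.26 0.014
vertex 0.089 -2.083 -0.39
vertex -0.629 -1.629 -0.588
endloop
endfacet
facet normal -0.673 -0.059 0.737
outer loop
vertex -1.01 -2.969 -0.358
vertex -0.664 -2.26 0.014
vertex -1.309 -2.177 -0.568
endloop
endfacet
facet normal -0.515 -0.853 -0.086
outer loop
vertex -0.471 -3.231 -0.992
vertex -1.01 -2.969 -0.358
vertex -1.189 -2.777 -1.19
endloop
endfacet
facet normal 0.481 -0.619 -0.621
outer loop
vertex 0.209 -2.683 -1.012
vertex -0.471 -3.231 -0.992
vertex -0.436 -2.6 -1.594
endloop
endfacet
facet normal 0.939 0.320 -0.128
outer loop
vertex 0.089 -2.083 -0.39
vertex 0.209 -2.683 -1.012
vertex -0.09 -1.891 -1.222
endloop
endfacet
facet normal -0.812 -0.149 -0.565
outer loop
vertex 3.39 -0.252 -3.477
vertex 3.083 -0.263 -3.033
vertex 3.174 0.205 -3.287
endloop
endfacet
facet normal 0.683 0.531 -0.501
outer loop
vertex 3.39 -0.252 -3.477
vertex 3.174 0.205 -3.287
vertex 4.097 -0.077 -2.327
endloop
endfacet
facet normal -0.812 -0.149 -0.565
outer loop
vertex 3.174 0.205 -3.287
vertex 3.083 -0.263 -3.033
vertex 2.867 0.194 -2.843
endloop
endfacet
facet normal 0.159 0.978 0.134
outer loop
vertex 3.174 0.205 -3.287
vertex 2.867 0.194 -2.843
vertex 4.097 -0.077 -2.327
endloop
endfacet
facet normal -0.812 -0.149 -0.565
outer loop
vertex 2.867 0.194 -2.843
vertex 3.083 -0.263 -3.033
vertex 2.776 -0.274 -2.589
endloop
endfacet
facet normal -0.240 0.499 0.833
outer loop
vertex 2.867 0.194 -2.843
vertex 2.776 -0.274 -2.589
vertex 4.097 -0.077 -2.327
endloop
endfacet
facet normal -0.812 -0.149 -0.565
outer loop
vertex 2.776 -0.274 -2.589
vertex 3.083 -0.263 -3.033
vertex 2.992 -0.731 -2.779
endloop
endfacet
facet normal -0.114 -0.427 0.897
outer loop
vertex 2.776 -0.274 -2.589
vertex 2.992 -0.731 -2.779
vertex 4.097 -0.077 -2.327
endloop
endfacet
facet normal -0.812 -0.149 -0.565
outer loop
vertex 2.992 -0.731 -2.779
vertex 3.083 -0.263 -3.033
vertex 3.299 -0.72 -3.223
endloop
endfacet
facet normal 0.410 -0.874 0.262
outer loop
vertex 2.992 -0.731 -2.779
vertex 3.299 -0.72 -3.223
vertex 4.097 -0.077 -2.327
endloop
endfacet
facet normal -0.812 -0.149 -0.565
outer loop
vertex 3.299 -0.72 -3.223
vertex 3.083 -0.263 -3.033
vertex 3.39 -0.252 -3.477
endloop
endfacet
facet normal 0.808 -0.394 -0.437
outer loop
vertex 3.299 -0.72 -3.223
vertex 3.39 -0.252 -3.477
vertex 4.097 -0.077 -2.327
endloop
endfacet

endsolid


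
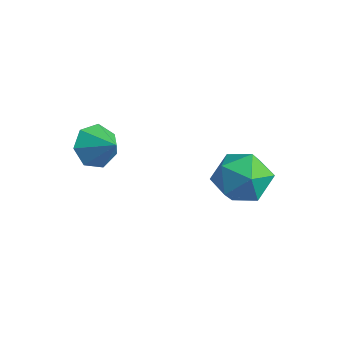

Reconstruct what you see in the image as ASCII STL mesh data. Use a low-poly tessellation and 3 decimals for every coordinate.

solid 
facet normal -0.854 -0.108 -0.509
outer loop
vertex -0.573 -0.122 -0.816
vertex -1.069 -0.067 0.004
vertex -0.807 0.644 -0.586
endloop
endfacet
facet normal 0.848 0.372 -0.377
outer loop
vertex -0.573 -0.122 -0.816
vertex -0.807 0.644 -0.586
vertex -0.011 0.067 0.636
endloop
endfacet
facet normal -0.854 -0.107 -0.509
outer loop
vertex -0.807 0.644 -0.586
vertex -1.069 -0.067 0.004
vertex -1.238 0.874 0.089
endloop
endfacet
facet normal 0.532 0.845 0.052
outer loop
vertex -0.807 0.644 -0.586
vertex -1.238 0.874 0.089
vertex -0.011 0.067 0.636
endloop
endfacet
facet normal -0.854 -0.107 -0.510
outer loop
vertex -1.238 0.874 0.089
vertex -1.069 -0.067 0.004
vertex -1.542 0.396 0.699
endloop
endfacet
facet normal 0.184 0.727 0.661
outer loop
vertex -1.238 0.874 0.089
vertex -1.542 0.396 0.699
vertex -0.011 0.067 0.636
endloop
endfacet
facet normal -0.854 -0.108 -0.509
outer loop
vertex -1.542 0.396 0.699
vertex -1.069 -0.067 0.004
vertex -1.49 -0.43 0.787
endloop
endfacet
facet normal 0.064 0.110 0.992
outer loop
vertex -1.542 0.396 0.699
vertex -1.49 -0.43 0.787
vertex -0.011 0.067 0.636
endloop
endfacet
facet normal -0.854 -0.108 -0.509
outer loop
vertex -1.49 -0.43 0.787
vertex -1.069 -0.067 0.004
vertex -1.121 -0.983 0.285
endloop
endfacet
facet normal 0.264 -0.545 0.795
outer loop
vertex -1.49 -0.43 0.787
vertex -1.121 -0.983 0.285
vertex -0.011 0.067 0.636
endloop
endfacet
facet normal -0.854 -0.108 -0.509
outer loop
vertex -1.121 -0.983 0.285
vertex -1.069 -0.067 0.004
vertex -0.713 -0.846 -0.428
endloop
endfacet
facet normal 0.633 -0.742 0.220
outer loop
vertex -1.121 -0.983 0.285
vertex -0.713 -0.846 -0.428
vertex -0.011 0.067 0.636
endloop
endfacet
facet normal -0.854 -0.108 -0.509
outer loop
vertex -0.713 -0.846 -0.428
vertex -1.069 -0.067 0.004
vertex -0.573 -0.122 -0.816
endloop
endfacet
facet normal 0.893 -0.334 -0.302
outer loop
vertex -0.713 -0.846 -0.428
vertex -0.573 -0.122 -0.816
vertex -0.011 0.067 0.636
endloop
endfacet
facet normal -0.821 0.569 0.031
outer loop
vertex 1.413 4.169 -2.115
vertex 1.3 3.941 -0.912
vertex 1.956 4.908 -1.296
endloop
endfacet
facet normal -0.372 0.798 -0.474
outer loop
vertex 1.413 4.169 -2.115
vertex 1.956 4.908 -1.296
vertex 2.554 4.579 -2.32
endloop
endfacet
facet normal -0.261 0.261 -0.929
outer loop
vertex 1.413 4.169 -2.115
vertex 2.554 4.579 -2.32
vertex 2.267 3.409 -2.568
endloop
endfacet
facet normal -0.641 -0.300 -0.706
outer loop
vertex 1.413 4.169 -2.115
vertex 2.267 3.409 -2.568
vertex 1.493 3.015 -1.698
endloop
endfacet
facet normal -0.987 -0.109 -0.114
outer loop
vertex 1.413 4.169 -2.115
vertex 1.493 3.015 -1.698
vertex 1.3 3.941 -0.912
endloop
endfacet
facet normal 0.250 0.955 -0.161
outer loop
vertex 2.554 4.579 -2.32
vertex 1.956 4.908 -1.296
vertex 3.147 4.605 -1.242
endloop
endfacet
facet normal -0.477 0.584 0.656
outer loop
vertex 1.956 4.908 -1.296
vertex 1.3 3.941 -0.912
vertex 2.373 4.211 -0.372
endloop
endfacet
facet normal -0.746 -0.514 0.423
outer loop
vertex 1.3 3.941 -0.912
vertex 1.493 3.015 -1.698
vertex 2.086 3.041 -0.62
endloop
endfacet
facet normal -0.185 -0.823 -0.537
outer loop
vertex 1.493 3.015 -1.698
vertex 2.267 3.409 -2.568
vertex 2.684 2.712 -1.644
endloop
endfacet
facet normal 0.431 0.085 -0.898
outer loop
vertex 2.267 3.409 -2.568
vertex 2.554 4.579 -2.32
vertex 3.34 3.679 -2.028
endloop
endfacet
facet normal 0.641 0.300 0.706
outer loop
vertex 3.227 3.451 -0.825
vertex 3.147 4.605 -1.242
vertex 2.373 4.211 -0.372
endloop
endfacet
facet normal 0.261 -0.261 0.929
outer loop
vertex 3.227 3.451 -0.825
vertex 2.373 4.211 -0.372
vertex 2.086 3.041 -0.62
endloop
endfacet
facet normal 0.372 -0.798 0.474
outer loop
vertex 3.227 3.451 -0.825
vertex 2.086 3.041 -0.62
vertex 2.684 2.712 -1.644
endloop
endfacet
facet normal 0.821 -0.569 -0.031
outer loop
vertex 3.227 3.451 -0.825
vertex 2.684 2.712 -1.644
vertex 3.34 3.679 -2.028
endloop
endfacet
facet normal 0.987 0.109 0.114
outer loop
vertex 3.227 3.451 -0.825
vertex 3.34 3.679 -2.028
vertex 3.147 4.605 -1.242
endloop
endfacet
facet normal 0.185 0.823 0.537
outer loop
vertex 2.373 4.211 -0.372
vertex 3.147 4.605 -1.242
vertex 1.956 4.908 -1.296
endloop
endfacet
facet normal -0.431 -0.085 0.898
outer loop
vertex 2.086 3.041 -0.62
vertex 2.373 4.211 -0.372
vertex 1.3 3.941 -0.912
endloop
endfacet
facet normal -0.250 -0.955 0.161
outer loop
vertex 2.684 2.712 -1.644
vertex 2.086 3.041 -0.62
vertex 1.493 3.015 -1.698
endloop
endfacet
facet normal 0.477 -0.584 -0.656
outer loop
vertex 3.34 3.679 -2.028
vertex 2.684 2.712 -1.644
vertex 2.267 3.409 -2.568
endloop
endfacet
facet normal 0.746 0.514 -0.423
outer loop
vertex 3.147 4.605 -1.242
vertex 3.34 3.679 -2.028
vertex 2.554 4.579 -2.32
endloop
endfacet

endsolid


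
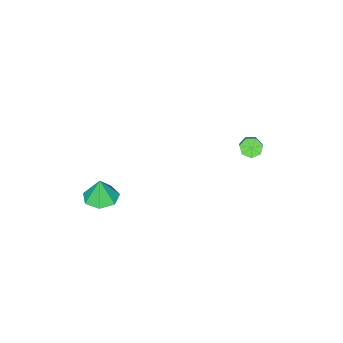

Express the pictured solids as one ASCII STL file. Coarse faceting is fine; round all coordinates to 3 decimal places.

solid 
facet normal -0.018 0.026 -0.999
outer loop
vertex 3.827 -2.353 -2.971
vertex 2.958 -2.163 -2.95
vertex 3.649 -1.602 -2.948
endloop
endfacet
facet normal 0.831 0.181 0.526
outer loop
vertex 3.827 -2.353 -2.971
vertex 3.649 -1.602 -2.948
vertex 2.982 -2.197 -1.69
endloop
endfacet
facet normal -0.019 0.027 -0.999
outer loop
vertex 3.649 -1.602 -2.948
vertex 2.958 -2.163 -2.95
vertex 2.95 -1.274 -2.926
endloop
endfacet
facet normal 0.369 0.749 0.550
outer loop
vertex 3.649 -1.602 -2.948
vertex 2.95 -1.274 -2.926
vertex 2.982 -2.197 -1.69
endloop
endfacet
facet normal -0.019 0.027 -0.999
outer loop
vertex 2.95 -1.274 -2.926
vertex 2.958 -2.163 -2.95
vertex 2.258 -1.615 -2.922
endloop
endfacet
facet normal -0.362 0.742 0.564
outer loop
vertex 2.95 -1.274 -2.926
vertex 2.258 -1.615 -2.922
vertex 2.982 -2.197 -1.69
endloop
endfacet
facet normal -0.019 0.027 -0.999
outer loop
vertex 2.258 -1.615 -2.922
vertex 2.958 -2.163 -2.95
vertex 2.092 -2.369 -2.939
endloop
endfacet
facet normal -0.814 0.167 0.557
outer loop
vertex 2.258 -1.615 -2.922
vertex 2.092 -2.369 -2.939
vertex 2.982 -2.197 -1.69
endloop
endfacet
facet normal -0.019 0.026 -0.999
outer loop
vertex 2.092 -2.369 -2.939
vertex 2.958 -2.163 -2.95
vertex 2.579 -2.968 -2.964
endloop
endfacet
facet normal -0.645 -0.546 0.535
outer loop
vertex 2.092 -2.369 -2.939
vertex 2.579 -2.968 -2.964
vertex 2.982 -2.197 -1.69
endloop
endfacet
facet normal -0.018 0.026 -0.999
outer loop
vertex 2.579 -2.968 -2.964
vertex 2.958 -2.163 -2.95
vertex 3.351 -2.961 -2.978
endloop
endfacet
facet normal 0.017 -0.858 0.514
outer loop
vertex 2.579 -2.968 -2.964
vertex 3.351 -2.961 -2.978
vertex 2.982 -2.197 -1.69
endloop
endfacet
facet normal -0.018 0.026 -0.999
outer loop
vertex 3.351 -2.961 -2.978
vertex 2.958 -2.163 -2.95
vertex 3.827 -2.353 -2.971
endloop
endfacet
facet normal 0.674 -0.534 0.510
outer loop
vertex 3.351 -2.961 -2.978
vertex 3.827 -2.353 -2.971
vertex 2.982 -2.197 -1.69
endloop
endfacet
facet normal -0.548 -0.483 -0.683
outer loop
vertex -3.336 1.625 -1.897
vertex -3.614 1.362 -1.488
vertex -3.735 1.849 -1.735
endloop
endfacet
facet normal 0.154 0.744 -0.650
outer loop
vertex -3.336 1.625 -1.897
vertex -3.735 1.849 -1.735
vertex -2.569 2.301 -0.941
endloop
endfacet
facet normal 0.155 0.743 -0.651
outer loop
vertex -2.569 2.301 -0.941
vertex -3.735 1.849 -1.735
vertex -2.968 2.526 -0.779
endloop
endfacet
facet normal 0.549 0.483 0.682
outer loop
vertex -2.569 2.301 -0.941
vertex -2.968 2.526 -0.779
vertex -2.846 2.038 -0.532
endloop
endfacet
facet normal -0.549 -0.483 -0.683
outer loop
vertex -3.735 1.849 -1.735
vertex -3.614 1.362 -1.488
vertex -4.043 1.707 -1.387
endloop
endfacet
facet normal -0.546 0.825 -0.146
outer loop
vertex -3.735 1.849 -1.735
vertex -4.043 1.707 -1.387
vertex -2.968 2.526 -0.779
endloop
endfacet
facet normal -0.547 0.825 -0.145
outer loop
vertex -2.968 2.526 -0.779
vertex -4.043 1.707 -1.387
vertex -3.276 2.383 -0.431
endloop
endfacet
facet normal 0.548 0.483 0.683
outer loop
vertex -2.968 2.526 -0.779
vertex -3.276 2.383 -0.431
vertex -2.846 2.038 -0.532
endloop
endfacet
facet normal -0.548 -0.482 -0.684
outer loop
vertex -4.043 1.707 -1.387
vertex -3.614 1.362 -1.488
vertex -4.028 1.304 -1.115
endloop
endfacet
facet normal -0.836 0.285 0.469
outer loop
vertex -4.043 1.707 -1.387
vertex -4.028 1.304 -1.115
vertex -3.276 2.383 -0.431
endloop
endfacet
facet normal -0.836 0.285 0.470
outer loop
vertex -3.276 2.383 -0.431
vertex -4.028 1.304 -1.115
vertex -3.26 1.981 -0.159
endloop
endfacet
facet normal 0.548 0.484 0.682
outer loop
vertex -3.276 2.383 -0.431
vertex -3.26 1.981 -0.159
vertex -2.846 2.038 -0.532
endloop
endfacet
facet normal -0.548 -0.483 -0.683
outer loop
vertex -4.028 1.304 -1.115
vertex -3.614 1.362 -1.488
vertex -3.7 0.945 -1.124
endloop
endfacet
facet normal -0.495 -0.470 0.731
outer loop
vertex -4.028 1.304 -1.115
vertex -3.7 0.945 -1.124
vertex -3.26 1.981 -0.159
endloop
endfacet
facet normal -0.496 -0.470 0.730
outer loop
vertex -3.26 1.981 -0.159
vertex -3.7 0.945 -1.124
vertex -2.933 1.622 -0.168
endloop
endfacet
facet normal 0.549 0.483 0.683
outer loop
vertex -3.26 1.981 -0.159
vertex -2.933 1.622 -0.168
vertex -2.846 2.038 -0.532
endloop
endfacet
facet normal -0.548 -0.483 -0.683
outer loop
vertex -3.7 0.945 -1.124
vertex -3.614 1.362 -1.488
vertex -3.308 0.9 -1.407
endloop
endfacet
facet normal 0.219 -0.870 0.441
outer loop
vertex -3.7 0.945 -1.124
vertex -3.308 0.9 -1.407
vertex -2.933 1.622 -0.168
endloop
endfacet
facet normal 0.216 -0.871 0.442
outer loop
vertex -2.933 1.622 -0.168
vertex -3.308 0.9 -1.407
vertex -2.54 1.576 -0.451
endloop
endfacet
facet normal 0.548 0.483 0.683
outer loop
vertex -2.933 1.622 -0.168
vertex -2.54 1.576 -0.451
vertex -2.846 2.038 -0.532
endloop
endfacet
facet normal -0.549 -0.483 -0.682
outer loop
vertex -3.308 0.9 -1.407
vertex -3.614 1.362 -1.488
vertex -3.146 1.202 -1.751
endloop
endfacet
facet normal 0.767 -0.616 -0.180
outer loop
vertex -3.308 0.9 -1.407
vertex -3.146 1.202 -1.751
vertex -2.54 1.576 -0.451
endloop
endfacet
facet normal 0.767 -0.615 -0.181
outer loop
vertex -2.54 1.576 -0.451
vertex -3.146 1.202 -1.751
vertex -2.378 1.879 -0.795
endloop
endfacet
facet normal 0.548 0.483 0.683
outer loop
vertex -2.54 1.576 -0.451
vertex -2.378 1.879 -0.795
vertex -2.846 2.038 -0.532
endloop
endfacet
facet normal -0.549 -0.482 -0.683
outer loop
vertex -3.146 1.202 -1.751
vertex -3.614 1.362 -1.488
vertex -3.336 1.625 -1.897
endloop
endfacet
facet normal 0.739 0.102 -0.666
outer loop
vertex -3.146 1.202 -1.751
vertex -3.336 1.625 -1.897
vertex -2.378 1.879 -0.795
endloop
endfacet
facet normal 0.739 0.104 -0.666
outer loop
vertex -2.378 1.879 -0.795
vertex -3.336 1.625 -1.897
vertex -2.569 2.301 -0.941
endloop
endfacet
facet normal 0.548 0.484 0.682
outer loop
vertex -2.378 1.879 -0.795
vertex -2.569 2.301 -0.941
vertex -2.846 2.038 -0.532
endloop
endfacet

endsolid


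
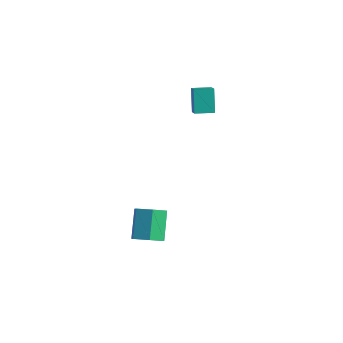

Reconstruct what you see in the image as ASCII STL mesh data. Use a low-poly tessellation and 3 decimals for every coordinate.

solid 
facet normal -0.654 0.539 -0.531
outer loop
vertex -2.182 4.048 4.075
vertex -1.371 4.971 4.012
vertex -1.537 3.382 2.603
endloop
endfacet
facet normal -0.659 -0.751 0.051
outer loop
vertex -0.889 2.849 3.128
vertex -2.182 4.048 4.075
vertex -1.537 3.382 2.603
endloop
endfacet
facet normal -0.654 0.539 -0.531
outer loop
vertex -1.537 3.382 2.603
vertex -1.371 4.971 4.012
vertex -0.726 4.305 2.54
endloop
endfacet
facet normal 0.370 -0.383 -0.846
outer loop
vertex -0.726 4.305 2.54
vertex -0.889 2.849 3.128
vertex -1.537 3.382 2.603
endloop
endfacet
facet normal -0.370 0.383 0.846
outer loop
vertex -2.182 4.048 4.075
vertex -0.723 4.438 4.537
vertex -1.371 4.971 4.012
endloop
endfacet
facet normal -0.659 -0.751 0.051
outer loop
vertex -1.534 3.515 4.6
vertex -2.182 4.048 4.075
vertex -0.889 2.849 3.128
endloop
endfacet
facet normal -0.370 0.383 0.846
outer loop
vertex -1.534 3.515 4.6
vertex -0.723 4.438 4.537
vertex -2.182 4.048 4.075
endloop
endfacet
facet normal 0.659 0.751 -0.051
outer loop
vertex -1.371 4.971 4.012
vertex -0.723 4.438 4.537
vertex -0.726 4.305 2.54
endloop
endfacet
facet normal 0.370 -0.383 -0.846
outer loop
vertex -0.078 3.772 3.065
vertex -0.889 2.849 3.128
vertex -0.726 4.305 2.54
endloop
endfacet
facet normal 0.659 0.751 -0.051
outer loop
vertex -0.726 4.305 2.54
vertex -0.723 4.438 4.537
vertex -0.078 3.772 3.065
endloop
endfacet
facet normal 0.654 -0.539 0.531
outer loop
vertex -0.078 3.772 3.065
vertex -1.534 3.515 4.6
vertex -0.889 2.849 3.128
endloop
endfacet
facet normal 0.654 -0.539 0.531
outer loop
vertex -0.723 4.438 4.537
vertex -1.534 3.515 4.6
vertex -0.078 3.772 3.065
endloop
endfacet
facet normal 0.389 -0.569 -0.724
outer loop
vertex 1.088 -2.139 -4.371
vertex 0.131 -2.51 -4.594
vertex 0.486 -1.65 -5.079
endloop
endfacet
facet normal 0.721 0.678 -0.145
outer loop
vertex 1.088 -2.139 -4.371
vertex 0.486 -1.65 -5.079
vertex 0.266 -0.939 -2.843
endloop
endfacet
facet normal 0.722 0.677 -0.144
outer loop
vertex 0.266 -0.939 -2.843
vertex 0.486 -1.65 -5.079
vertex -0.335 -0.449 -3.551
endloop
endfacet
facet normal -0.389 0.569 0.724
outer loop
vertex 0.266 -0.939 -2.843
vertex -0.335 -0.449 -3.551
vertex -0.691 -1.31 -3.066
endloop
endfacet
facet normal 0.390 -0.569 -0.724
outer loop
vertex 0.486 -1.65 -5.079
vertex 0.131 -2.51 -4.594
vertex -0.47 -2.021 -5.302
endloop
endfacet
facet normal -0.135 0.742 -0.656
outer loop
vertex 0.486 -1.65 -5.079
vertex -0.47 -2.021 -5.302
vertex -0.335 -0.449 -3.551
endloop
endfacet
facet normal -0.135 0.742 -0.656
outer loop
vertex -0.335 -0.449 -3.551
vertex -0.47 -2.021 -5.302
vertex -1.292 -0.82 -3.774
endloop
endfacet
facet normal -0.389 0.569 0.724
outer loop
vertex -0.335 -0.449 -3.551
vertex -1.292 -0.82 -3.774
vertex -0.691 -1.31 -3.066
endloop
endfacet
facet normal 0.389 -0.569 -0.724
outer loop
vertex -0.47 -2.021 -5.302
vertex 0.131 -2.51 -4.594
vertex -0.826 -2.881 -4.817
endloop
endfacet
facet normal -0.856 0.066 -0.512
outer loop
vertex -0.47 -2.021 -5.302
vertex -0.826 -2.881 -4.817
vertex -1.292 -0.82 -3.774
endloop
endfacet
facet normal -0.856 0.066 -0.512
outer loop
vertex -1.292 -0.82 -3.774
vertex -0.826 -2.881 -4.817
vertex -1.648 -1.681 -3.289
endloop
endfacet
facet normal -0.389 0.569 0.724
outer loop
vertex -1.292 -0.82 -3.774
vertex -1.648 -1.681 -3.289
vertex -0.691 -1.31 -3.066
endloop
endfacet
facet normal 0.389 -0.569 -0.724
outer loop
vertex -0.826 -2.881 -4.817
vertex 0.131 -2.51 -4.594
vertex -0.225 -3.371 -4.109
endloop
endfacet
facet normal -0.722 -0.677 0.144
outer loop
vertex -0.826 -2.881 -4.817
vertex -0.225 -3.371 -4.109
vertex -1.648 -1.681 -3.289
endloop
endfacet
facet normal -0.721 -0.678 0.145
outer loop
vertex -1.648 -1.681 -3.289
vertex -0.225 -3.371 -4.109
vertex -1.046 -2.17 -2.581
endloop
endfacet
facet normal -0.389 0.569 0.724
outer loop
vertex -1.648 -1.681 -3.289
vertex -1.046 -2.17 -2.581
vertex -0.691 -1.31 -3.066
endloop
endfacet
facet normal 0.389 -0.569 -0.724
outer loop
vertex -0.225 -3.371 -4.109
vertex 0.131 -2.51 -4.594
vertex 0.732 -3.0 -3.886
endloop
endfacet
facet normal 0.135 -0.742 0.656
outer loop
vertex -0.225 -3.371 -4.109
vertex 0.732 -3.0 -3.886
vertex -1.046 -2.17 -2.581
endloop
endfacet
facet normal 0.135 -0.742 0.656
outer loop
vertex -1.046 -2.17 -2.581
vertex 0.732 -3.0 -3.886
vertex -0.09 -1.799 -2.358
endloop
endfacet
facet normal -0.390 0.569 0.724
outer loop
vertex -1.046 -2.17 -2.581
vertex -0.09 -1.799 -2.358
vertex -0.691 -1.31 -3.066
endloop
endfacet
facet normal 0.389 -0.569 -0.724
outer loop
vertex 0.732 -3.0 -3.886
vertex 0.131 -2.51 -4.594
vertex 1.088 -2.139 -4.371
endloop
endfacet
facet normal 0.856 -0.066 0.512
outer loop
vertex 0.732 -3.0 -3.886
vertex 1.088 -2.139 -4.371
vertex -0.09 -1.799 -2.358
endloop
endfacet
facet normal 0.856 -0.066 0.512
outer loop
vertex -0.09 -1.799 -2.358
vertex 1.088 -2.139 -4.371
vertex 0.266 -0.939 -2.843
endloop
endfacet
facet normal -0.389 0.569 0.724
outer loop
vertex -0.09 -1.799 -2.358
vertex 0.266 -0.939 -2.843
vertex -0.691 -1.31 -3.066
endloop
endfacet

endsolid


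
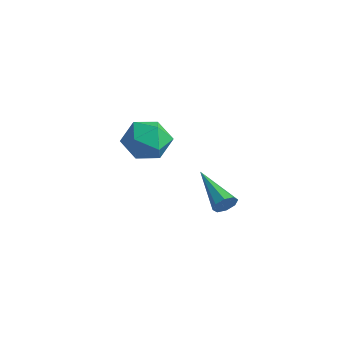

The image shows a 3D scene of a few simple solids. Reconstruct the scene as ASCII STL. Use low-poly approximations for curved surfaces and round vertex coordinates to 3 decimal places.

solid 
facet normal -0.748 0.304 0.590
outer loop
vertex 0.548 -3.755 1.574
vertex 1.018 -4.164 2.381
vertex 1.204 -3.196 2.118
endloop
endfacet
facet normal -0.665 0.746 0.035
outer loop
vertex 0.548 -3.755 1.574
vertex 1.204 -3.196 2.118
vertex 1.211 -3.142 1.1
endloop
endfacet
facet normal -0.741 0.366 -0.563
outer loop
vertex 0.548 -3.755 1.574
vertex 1.211 -3.142 1.1
vertex 1.029 -4.076 0.733
endloop
endfacet
facet normal -0.871 -0.311 -0.380
outer loop
vertex 0.548 -3.755 1.574
vertex 1.029 -4.076 0.733
vertex 0.909 -4.708 1.525
endloop
endfacet
facet normal -0.876 -0.349 0.333
outer loop
vertex 0.548 -3.755 1.574
vertex 0.909 -4.708 1.525
vertex 1.018 -4.164 2.381
endloop
endfacet
facet normal 0.003 0.999 0.053
outer loop
vertex 1.211 -3.142 1.1
vertex 1.204 -3.196 2.118
vertex 2.091 -3.172 1.615
endloop
endfacet
facet normal -0.133 0.284 0.950
outer loop
vertex 1.204 -3.196 2.118
vertex 1.018 -4.164 2.381
vertex 1.971 -3.804 2.407
endloop
endfacet
facet normal -0.339 -0.774 0.535
outer loop
vertex 1.018 -4.164 2.381
vertex 0.909 -4.708 1.525
vertex 1.789 -4.738 2.04
endloop
endfacet
facet normal -0.332 -0.712 -0.619
outer loop
vertex 0.909 -4.708 1.525
vertex 1.029 -4.076 0.733
vertex 1.796 -4.684 1.022
endloop
endfacet
facet normal -0.120 0.383 -0.916
outer loop
vertex 1.029 -4.076 0.733
vertex 1.211 -3.142 1.1
vertex 1.982 -3.716 0.759
endloop
endfacet
facet normal 0.871 0.311 0.380
outer loop
vertex 2.452 -4.125 1.566
vertex 2.091 -3.172 1.615
vertex 1.971 -3.804 2.407
endloop
endfacet
facet normal 0.741 -0.366 0.563
outer loop
vertex 2.452 -4.125 1.566
vertex 1.971 -3.804 2.407
vertex 1.789 -4.738 2.04
endloop
endfacet
facet normal 0.665 -0.746 -0.035
outer loop
vertex 2.452 -4.125 1.566
vertex 1.789 -4.738 2.04
vertex 1.796 -4.684 1.022
endloop
endfacet
facet normal 0.748 -0.304 -0.590
outer loop
vertex 2.452 -4.125 1.566
vertex 1.796 -4.684 1.022
vertex 1.982 -3.716 0.759
endloop
endfacet
facet normal 0.876 0.349 -0.333
outer loop
vertex 2.452 -4.125 1.566
vertex 1.982 -3.716 0.759
vertex 2.091 -3.172 1.615
endloop
endfacet
facet normal 0.332 0.712 0.619
outer loop
vertex 1.971 -3.804 2.407
vertex 2.091 -3.172 1.615
vertex 1.204 -3.196 2.118
endloop
endfacet
facet normal 0.120 -0.383 0.916
outer loop
vertex 1.789 -4.738 2.04
vertex 1.971 -3.804 2.407
vertex 1.018 -4.164 2.381
endloop
endfacet
facet normal -0.003 -0.999 -0.053
outer loop
vertex 1.796 -4.684 1.022
vertex 1.789 -4.738 2.04
vertex 0.909 -4.708 1.525
endloop
endfacet
facet normal 0.133 -0.284 -0.950
outer loop
vertex 1.982 -3.716 0.759
vertex 1.796 -4.684 1.022
vertex 1.029 -4.076 0.733
endloop
endfacet
facet normal 0.339 0.774 -0.535
outer loop
vertex 2.091 -3.172 1.615
vertex 1.982 -3.716 0.759
vertex 1.211 -3.142 1.1
endloop
endfacet
facet normal 0.910 -0.156 -0.385
outer loop
vertex 1.859 -0.041 -2.919
vertex 1.631 -0.254 -3.372
vertex 1.784 0.25 -3.214
endloop
endfacet
facet normal 0.150 0.723 0.675
outer loop
vertex 1.859 -0.041 -2.919
vertex 1.784 0.25 -3.214
vertex -0.271 0.074 -2.568
endloop
endfacet
facet normal 0.910 -0.155 -0.385
outer loop
vertex 1.784 0.25 -3.214
vertex 1.631 -0.254 -3.372
vertex 1.619 0.246 -3.602
endloop
endfacet
facet normal -0.078 0.997 0.023
outer loop
vertex 1.784 0.25 -3.214
vertex 1.619 0.246 -3.602
vertex -0.271 0.074 -2.568
endloop
endfacet
facet normal 0.910 -0.155 -0.385
outer loop
vertex 1.619 0.246 -3.602
vertex 1.631 -0.254 -3.372
vertex 1.461 -0.051 -3.855
endloop
endfacet
facet normal -0.387 0.709 -0.590
outer loop
vertex 1.619 0.246 -3.602
vertex 1.461 -0.051 -3.855
vertex -0.271 0.074 -2.568
endloop
endfacet
facet normal 0.909 -0.157 -0.386
outer loop
vertex 1.461 -0.051 -3.855
vertex 1.631 -0.254 -3.372
vertex 1.402 -0.467 -3.825
endloop
endfacet
facet normal -0.595 0.026 -0.803
outer loop
vertex 1.461 -0.051 -3.855
vertex 1.402 -0.467 -3.825
vertex -0.271 0.074 -2.568
endloop
endfacet
facet normal 0.909 -0.157 -0.386
outer loop
vertex 1.402 -0.467 -3.825
vertex 1.631 -0.254 -3.372
vertex 1.477 -0.758 -3.53
endloop
endfacet
facet normal -0.580 -0.649 -0.493
outer loop
vertex 1.402 -0.467 -3.825
vertex 1.477 -0.758 -3.53
vertex -0.271 0.074 -2.568
endloop
endfacet
facet normal 0.909 -0.157 -0.386
outer loop
vertex 1.477 -0.758 -3.53
vertex 1.631 -0.254 -3.372
vertex 1.642 -0.753 -3.143
endloop
endfacet
facet normal -0.350 -0.923 0.161
outer loop
vertex 1.477 -0.758 -3.53
vertex 1.642 -0.753 -3.143
vertex -0.271 0.074 -2.568
endloop
endfacet
facet normal 0.910 -0.156 -0.385
outer loop
vertex 1.642 -0.753 -3.143
vertex 1.631 -0.254 -3.372
vertex 1.8 -0.456 -2.89
endloop
endfacet
facet normal -0.042 -0.635 0.772
outer loop
vertex 1.642 -0.753 -3.143
vertex 1.8 -0.456 -2.89
vertex -0.271 0.074 -2.568
endloop
endfacet
facet normal 0.910 -0.156 -0.384
outer loop
vertex 1.8 -0.456 -2.89
vertex 1.631 -0.254 -3.372
vertex 1.859 -0.041 -2.919
endloop
endfacet
facet normal 0.165 0.045 0.985
outer loop
vertex 1.8 -0.456 -2.89
vertex 1.859 -0.041 -2.919
vertex -0.271 0.074 -2.568
endloop
endfacet

endsolid
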